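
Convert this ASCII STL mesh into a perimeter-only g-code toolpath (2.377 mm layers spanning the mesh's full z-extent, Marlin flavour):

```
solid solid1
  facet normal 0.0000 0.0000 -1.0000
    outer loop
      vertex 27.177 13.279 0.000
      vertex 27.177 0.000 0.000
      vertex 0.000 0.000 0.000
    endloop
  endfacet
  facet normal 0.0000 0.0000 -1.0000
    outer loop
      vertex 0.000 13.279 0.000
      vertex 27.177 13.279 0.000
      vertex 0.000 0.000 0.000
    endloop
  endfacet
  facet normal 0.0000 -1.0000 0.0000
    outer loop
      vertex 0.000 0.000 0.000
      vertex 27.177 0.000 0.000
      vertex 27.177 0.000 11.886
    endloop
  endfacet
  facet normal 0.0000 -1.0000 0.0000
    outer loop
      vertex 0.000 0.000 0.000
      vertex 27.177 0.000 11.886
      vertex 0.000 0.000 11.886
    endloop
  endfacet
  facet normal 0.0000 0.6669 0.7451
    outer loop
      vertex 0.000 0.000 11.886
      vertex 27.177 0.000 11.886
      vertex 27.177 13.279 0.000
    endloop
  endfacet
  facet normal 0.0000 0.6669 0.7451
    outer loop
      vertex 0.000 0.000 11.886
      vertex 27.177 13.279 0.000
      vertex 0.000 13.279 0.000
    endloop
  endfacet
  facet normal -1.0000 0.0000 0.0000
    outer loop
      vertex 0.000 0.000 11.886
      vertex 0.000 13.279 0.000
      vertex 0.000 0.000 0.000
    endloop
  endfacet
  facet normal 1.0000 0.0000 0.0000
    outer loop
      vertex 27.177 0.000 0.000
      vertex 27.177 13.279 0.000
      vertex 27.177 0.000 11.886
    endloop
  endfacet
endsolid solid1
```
; perimeter-only toolpath
G21 ; units = mm
G90 ; absolute positioning
G28 ; home
; layer 1
G0 Z2.377
G0 X0.000 Y0.000
G1 X27.177 Y0.000
G1 X27.177 Y10.623
G1 X0.000 Y10.623
G1 X0.000 Y0.000
; layer 2
G0 Z4.754
G0 X0.000 Y0.000
G1 X27.177 Y0.000
G1 X27.177 Y7.967
G1 X0.000 Y7.967
G1 X0.000 Y0.000
; layer 3
G0 Z7.132
G0 X0.000 Y0.000
G1 X27.177 Y0.000
G1 X27.177 Y5.312
G1 X0.000 Y5.312
G1 X0.000 Y0.000
; layer 4
G0 Z9.509
G0 X0.000 Y0.000
G1 X27.177 Y0.000
G1 X27.177 Y2.656
G1 X0.000 Y2.656
G1 X0.000 Y0.000
M2 ; end

The solid is a wedge (ramp): 27.2 × 13.3 mm base, rising to 11.9 mm along the y=0 edge and sloping linearly to z=0 at y=13.3. Slicing at Δz = 2.377 mm — 5 equal slices spanning the solid's height, so layer i sits at z = i·h/5 — gives 4 non-empty perimeters. Each is a 4-segment closed polygon; G0 lifts to the layer z and rapids to the start vertex, then G1 traces the edges. The cross-section shrinks linearly with z (the slice at the apex is degenerate and omitted).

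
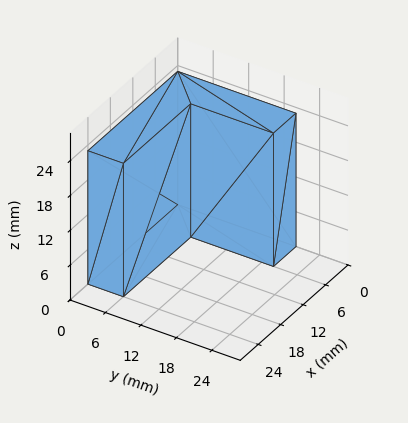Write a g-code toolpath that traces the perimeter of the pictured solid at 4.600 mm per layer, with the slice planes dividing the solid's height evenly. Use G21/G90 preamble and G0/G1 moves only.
Reading the render: the shape is an L-shaped prism: outer 24 × 20 mm, arm thicknesses ≈ 6 mm (horizontal) and 6 mm (vertical), extruded 23 mm in z (dimensions read to the nearest mm from the axis ticks). For the g-code, the solid's height is divided into equal slices at the stated Δz and each level perimeter traced with G1 moves after a G0 lift.

; perimeter-only toolpath
G21 ; units = mm
G90 ; absolute positioning
G28 ; home
; layer 1
G0 Z4.600
G0 X0.000 Y0.000
G1 X24.000 Y0.000
G1 X24.000 Y6.000
G1 X6.000 Y6.000
G1 X6.000 Y20.000
G1 X0.000 Y20.000
G1 X0.000 Y0.000
; layer 2
G0 Z9.200
G0 X0.000 Y0.000
G1 X24.000 Y0.000
G1 X24.000 Y6.000
G1 X6.000 Y6.000
G1 X6.000 Y20.000
G1 X0.000 Y20.000
G1 X0.000 Y0.000
; layer 3
G0 Z13.800
G0 X0.000 Y0.000
G1 X24.000 Y0.000
G1 X24.000 Y6.000
G1 X6.000 Y6.000
G1 X6.000 Y20.000
G1 X0.000 Y20.000
G1 X0.000 Y0.000
; layer 4
G0 Z18.400
G0 X0.000 Y0.000
G1 X24.000 Y0.000
G1 X24.000 Y6.000
G1 X6.000 Y6.000
G1 X6.000 Y20.000
G1 X0.000 Y20.000
G1 X0.000 Y0.000
; layer 5
G0 Z23.000
G0 X0.000 Y0.000
G1 X24.000 Y0.000
G1 X24.000 Y6.000
G1 X6.000 Y6.000
G1 X6.000 Y20.000
G1 X0.000 Y20.000
G1 X0.000 Y0.000
M2 ; end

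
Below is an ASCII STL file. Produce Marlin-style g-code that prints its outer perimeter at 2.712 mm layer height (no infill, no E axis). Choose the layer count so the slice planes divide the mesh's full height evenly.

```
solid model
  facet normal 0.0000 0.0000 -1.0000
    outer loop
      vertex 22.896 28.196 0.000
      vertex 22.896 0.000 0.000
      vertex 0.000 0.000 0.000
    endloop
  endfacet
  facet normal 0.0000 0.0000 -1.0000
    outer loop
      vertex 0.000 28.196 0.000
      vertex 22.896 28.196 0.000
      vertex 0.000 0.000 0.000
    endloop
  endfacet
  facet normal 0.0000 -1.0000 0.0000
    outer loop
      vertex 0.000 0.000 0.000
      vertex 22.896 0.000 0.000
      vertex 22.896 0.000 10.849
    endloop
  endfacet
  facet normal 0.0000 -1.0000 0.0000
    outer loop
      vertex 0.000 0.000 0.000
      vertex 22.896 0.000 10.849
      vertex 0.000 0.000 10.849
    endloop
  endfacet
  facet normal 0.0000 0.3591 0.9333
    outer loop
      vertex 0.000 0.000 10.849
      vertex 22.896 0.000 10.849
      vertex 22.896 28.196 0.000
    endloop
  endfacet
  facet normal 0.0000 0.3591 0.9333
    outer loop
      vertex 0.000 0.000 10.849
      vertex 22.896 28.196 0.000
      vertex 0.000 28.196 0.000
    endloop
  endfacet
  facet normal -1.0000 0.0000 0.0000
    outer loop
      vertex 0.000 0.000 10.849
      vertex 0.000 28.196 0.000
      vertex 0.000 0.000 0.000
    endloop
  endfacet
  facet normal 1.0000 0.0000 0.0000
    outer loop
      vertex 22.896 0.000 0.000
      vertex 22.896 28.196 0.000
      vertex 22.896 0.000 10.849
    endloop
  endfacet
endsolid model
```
; perimeter-only toolpath
G21 ; units = mm
G90 ; absolute positioning
G28 ; home
; layer 1
G0 Z2.712
G0 X0.000 Y0.000
G1 X22.896 Y0.000
G1 X22.896 Y21.147
G1 X0.000 Y21.147
G1 X0.000 Y0.000
; layer 2
G0 Z5.425
G0 X0.000 Y0.000
G1 X22.896 Y0.000
G1 X22.896 Y14.098
G1 X0.000 Y14.098
G1 X0.000 Y0.000
; layer 3
G0 Z8.137
G0 X0.000 Y0.000
G1 X22.896 Y0.000
G1 X22.896 Y7.049
G1 X0.000 Y7.049
G1 X0.000 Y0.000
M2 ; end

The solid is a wedge (ramp): 22.9 × 28.2 mm base, rising to 10.8 mm along the y=0 edge and sloping linearly to z=0 at y=28.2. Slicing at Δz = 2.712 mm — 4 equal slices spanning the solid's height, so layer i sits at z = i·h/4 — gives 3 non-empty perimeters. Each is a 4-segment closed polygon; G0 lifts to the layer z and rapids to the start vertex, then G1 traces the edges. The cross-section shrinks linearly with z (the slice at the apex is degenerate and omitted).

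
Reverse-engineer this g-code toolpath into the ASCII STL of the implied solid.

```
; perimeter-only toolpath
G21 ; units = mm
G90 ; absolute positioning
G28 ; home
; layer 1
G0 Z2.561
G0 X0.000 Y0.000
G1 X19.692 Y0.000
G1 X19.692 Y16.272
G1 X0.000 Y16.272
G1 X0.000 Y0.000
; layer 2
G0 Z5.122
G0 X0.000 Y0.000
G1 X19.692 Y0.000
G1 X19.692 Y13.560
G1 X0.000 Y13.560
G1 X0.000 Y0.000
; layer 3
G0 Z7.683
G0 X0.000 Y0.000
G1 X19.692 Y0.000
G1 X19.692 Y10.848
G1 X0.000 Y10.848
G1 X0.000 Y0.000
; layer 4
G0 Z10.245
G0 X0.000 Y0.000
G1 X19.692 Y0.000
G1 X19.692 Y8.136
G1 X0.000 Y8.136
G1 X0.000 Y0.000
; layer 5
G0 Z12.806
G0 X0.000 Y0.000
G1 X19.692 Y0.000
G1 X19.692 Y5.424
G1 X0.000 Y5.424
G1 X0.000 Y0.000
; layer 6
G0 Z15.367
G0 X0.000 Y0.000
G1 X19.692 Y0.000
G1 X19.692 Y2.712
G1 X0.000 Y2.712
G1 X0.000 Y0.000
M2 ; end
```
solid part
  facet normal 0.0000 0.0000 -1.0000
    outer loop
      vertex 19.692 18.984 0.000
      vertex 19.692 0.000 0.000
      vertex 0.000 0.000 0.000
    endloop
  endfacet
  facet normal 0.0000 0.0000 -1.0000
    outer loop
      vertex 0.000 18.984 0.000
      vertex 19.692 18.984 0.000
      vertex 0.000 0.000 0.000
    endloop
  endfacet
  facet normal 0.0000 -1.0000 0.0000
    outer loop
      vertex 0.000 0.000 0.000
      vertex 19.692 0.000 0.000
      vertex 19.692 0.000 17.928
    endloop
  endfacet
  facet normal 0.0000 -1.0000 0.0000
    outer loop
      vertex 0.000 0.000 0.000
      vertex 19.692 0.000 17.928
      vertex 0.000 0.000 17.928
    endloop
  endfacet
  facet normal 0.0000 0.6866 0.7270
    outer loop
      vertex 0.000 0.000 17.928
      vertex 19.692 0.000 17.928
      vertex 19.692 18.984 0.000
    endloop
  endfacet
  facet normal 0.0000 0.6866 0.7270
    outer loop
      vertex 0.000 0.000 17.928
      vertex 19.692 18.984 0.000
      vertex 0.000 18.984 0.000
    endloop
  endfacet
  facet normal -1.0000 0.0000 0.0000
    outer loop
      vertex 0.000 0.000 17.928
      vertex 0.000 18.984 0.000
      vertex 0.000 0.000 0.000
    endloop
  endfacet
  facet normal 1.0000 0.0000 0.0000
    outer loop
      vertex 19.692 0.000 0.000
      vertex 19.692 18.984 0.000
      vertex 19.692 0.000 17.928
    endloop
  endfacet
endsolid part

The G0 Z moves step by Δz≈2.561 mm. The G1 loops shrink linearly with z, so the solid tapers from its base footprint up to z≈17.9. Closing with a flat bottom cap and the tapered top and triangulating gives 8 facets — a wedge (ramp): 19.7 × 19 mm base, rising to 17.9 mm along the y=0 edge and sloping linearly to z=0 at y=19.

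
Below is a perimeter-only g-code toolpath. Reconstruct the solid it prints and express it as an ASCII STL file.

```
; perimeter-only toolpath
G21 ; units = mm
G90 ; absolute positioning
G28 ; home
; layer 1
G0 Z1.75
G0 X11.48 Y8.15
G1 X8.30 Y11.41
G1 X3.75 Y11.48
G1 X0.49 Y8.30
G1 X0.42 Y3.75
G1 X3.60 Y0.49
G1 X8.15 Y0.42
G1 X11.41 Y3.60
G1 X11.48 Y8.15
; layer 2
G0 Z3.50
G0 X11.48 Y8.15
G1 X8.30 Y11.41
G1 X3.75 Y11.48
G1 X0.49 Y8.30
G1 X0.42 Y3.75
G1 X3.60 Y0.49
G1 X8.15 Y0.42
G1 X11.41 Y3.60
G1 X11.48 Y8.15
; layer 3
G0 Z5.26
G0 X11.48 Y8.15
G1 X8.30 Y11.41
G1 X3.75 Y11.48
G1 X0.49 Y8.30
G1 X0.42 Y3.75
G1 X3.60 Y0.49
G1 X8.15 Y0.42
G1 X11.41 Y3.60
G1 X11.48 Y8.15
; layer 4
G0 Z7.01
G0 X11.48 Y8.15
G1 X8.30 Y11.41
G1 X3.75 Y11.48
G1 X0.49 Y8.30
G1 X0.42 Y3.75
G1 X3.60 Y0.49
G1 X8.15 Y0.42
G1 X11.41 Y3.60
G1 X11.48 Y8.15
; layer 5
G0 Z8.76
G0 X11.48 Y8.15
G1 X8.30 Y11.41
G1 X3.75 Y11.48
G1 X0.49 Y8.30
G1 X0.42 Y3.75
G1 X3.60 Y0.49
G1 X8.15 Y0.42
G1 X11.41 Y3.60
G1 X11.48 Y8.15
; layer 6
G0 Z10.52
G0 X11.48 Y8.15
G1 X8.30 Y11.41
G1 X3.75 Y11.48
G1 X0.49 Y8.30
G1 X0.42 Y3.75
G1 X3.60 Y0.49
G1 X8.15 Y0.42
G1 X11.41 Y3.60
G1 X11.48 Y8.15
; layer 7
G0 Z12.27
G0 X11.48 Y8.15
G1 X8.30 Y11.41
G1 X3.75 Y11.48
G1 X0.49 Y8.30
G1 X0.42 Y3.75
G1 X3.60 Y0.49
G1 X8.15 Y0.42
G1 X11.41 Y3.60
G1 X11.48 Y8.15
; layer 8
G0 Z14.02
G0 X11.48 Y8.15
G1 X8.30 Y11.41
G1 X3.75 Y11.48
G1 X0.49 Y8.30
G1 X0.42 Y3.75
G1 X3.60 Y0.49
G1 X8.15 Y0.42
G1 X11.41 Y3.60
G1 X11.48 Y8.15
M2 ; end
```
solid part
  facet normal 0.0000 0.0000 -1.0000
    outer loop
      vertex 3.75 11.48 0.00
      vertex 8.30 11.41 0.00
      vertex 11.48 8.15 0.00
    endloop
  endfacet
  facet normal 0.0000 0.0000 -1.0000
    outer loop
      vertex 0.49 8.30 0.00
      vertex 3.75 11.48 0.00
      vertex 11.48 8.15 0.00
    endloop
  endfacet
  facet normal 0.0000 0.0000 -1.0000
    outer loop
      vertex 0.42 3.75 0.00
      vertex 0.49 8.30 0.00
      vertex 11.48 8.15 0.00
    endloop
  endfacet
  facet normal 0.0000 0.0000 -1.0000
    outer loop
      vertex 3.60 0.49 0.00
      vertex 0.42 3.75 0.00
      vertex 11.48 8.15 0.00
    endloop
  endfacet
  facet normal 0.0000 0.0000 -1.0000
    outer loop
      vertex 8.15 0.42 0.00
      vertex 3.60 0.49 0.00
      vertex 11.48 8.15 0.00
    endloop
  endfacet
  facet normal 0.0000 0.0000 -1.0000
    outer loop
      vertex 11.41 3.60 0.00
      vertex 8.15 0.42 0.00
      vertex 11.48 8.15 0.00
    endloop
  endfacet
  facet normal 0.0000 0.0000 1.0000
    outer loop
      vertex 11.48 8.15 14.02
      vertex 8.30 11.41 14.02
      vertex 3.75 11.48 14.02
    endloop
  endfacet
  facet normal 0.0000 0.0000 1.0000
    outer loop
      vertex 11.48 8.15 14.02
      vertex 3.75 11.48 14.02
      vertex 0.49 8.30 14.02
    endloop
  endfacet
  facet normal 0.0000 0.0000 1.0000
    outer loop
      vertex 11.48 8.15 14.02
      vertex 0.49 8.30 14.02
      vertex 0.42 3.75 14.02
    endloop
  endfacet
  facet normal 0.0000 0.0000 1.0000
    outer loop
      vertex 11.48 8.15 14.02
      vertex 0.42 3.75 14.02
      vertex 3.60 0.49 14.02
    endloop
  endfacet
  facet normal 0.0000 0.0000 1.0000
    outer loop
      vertex 11.48 8.15 14.02
      vertex 3.60 0.49 14.02
      vertex 8.15 0.42 14.02
    endloop
  endfacet
  facet normal 0.0000 0.0000 1.0000
    outer loop
      vertex 11.48 8.15 14.02
      vertex 8.15 0.42 14.02
      vertex 11.41 3.60 14.02
    endloop
  endfacet
  facet normal 0.7158 0.6983 0.0000
    outer loop
      vertex 11.48 8.15 0.00
      vertex 8.30 11.41 0.00
      vertex 8.30 11.41 14.02
    endloop
  endfacet
  facet normal 0.7158 0.6983 0.0000
    outer loop
      vertex 11.48 8.15 0.00
      vertex 8.30 11.41 14.02
      vertex 11.48 8.15 14.02
    endloop
  endfacet
  facet normal 0.0154 0.9999 0.0000
    outer loop
      vertex 8.30 11.41 0.00
      vertex 3.75 11.48 0.00
      vertex 3.75 11.48 14.02
    endloop
  endfacet
  facet normal 0.0154 0.9999 0.0000
    outer loop
      vertex 8.30 11.41 0.00
      vertex 3.75 11.48 14.02
      vertex 8.30 11.41 14.02
    endloop
  endfacet
  facet normal -0.6983 0.7158 0.0000
    outer loop
      vertex 3.75 11.48 0.00
      vertex 0.49 8.30 0.00
      vertex 0.49 8.30 14.02
    endloop
  endfacet
  facet normal -0.6983 0.7158 0.0000
    outer loop
      vertex 3.75 11.48 0.00
      vertex 0.49 8.30 14.02
      vertex 3.75 11.48 14.02
    endloop
  endfacet
  facet normal -0.9999 0.0154 0.0000
    outer loop
      vertex 0.49 8.30 0.00
      vertex 0.42 3.75 0.00
      vertex 0.42 3.75 14.02
    endloop
  endfacet
  facet normal -0.9999 0.0154 0.0000
    outer loop
      vertex 0.49 8.30 0.00
      vertex 0.42 3.75 14.02
      vertex 0.49 8.30 14.02
    endloop
  endfacet
  facet normal -0.7158 -0.6983 0.0000
    outer loop
      vertex 0.42 3.75 0.00
      vertex 3.60 0.49 0.00
      vertex 3.60 0.49 14.02
    endloop
  endfacet
  facet normal -0.7158 -0.6983 0.0000
    outer loop
      vertex 0.42 3.75 0.00
      vertex 3.60 0.49 14.02
      vertex 0.42 3.75 14.02
    endloop
  endfacet
  facet normal -0.0154 -0.9999 0.0000
    outer loop
      vertex 3.60 0.49 0.00
      vertex 8.15 0.42 0.00
      vertex 8.15 0.42 14.02
    endloop
  endfacet
  facet normal -0.0154 -0.9999 0.0000
    outer loop
      vertex 3.60 0.49 0.00
      vertex 8.15 0.42 14.02
      vertex 3.60 0.49 14.02
    endloop
  endfacet
  facet normal 0.6983 -0.7158 0.0000
    outer loop
      vertex 8.15 0.42 0.00
      vertex 11.41 3.60 0.00
      vertex 11.41 3.60 14.02
    endloop
  endfacet
  facet normal 0.6983 -0.7158 0.0000
    outer loop
      vertex 8.15 0.42 0.00
      vertex 11.41 3.60 14.02
      vertex 8.15 0.42 14.02
    endloop
  endfacet
  facet normal 0.9999 -0.0154 0.0000
    outer loop
      vertex 11.41 3.60 0.00
      vertex 11.48 8.15 0.00
      vertex 11.48 8.15 14.02
    endloop
  endfacet
  facet normal 0.9999 -0.0154 0.0000
    outer loop
      vertex 11.41 3.60 0.00
      vertex 11.48 8.15 14.02
      vertex 11.41 3.60 14.02
    endloop
  endfacet
endsolid part

The G0 Z moves step by Δz≈1.75 mm. Every layer's G1 loop is the same polygon, so the solid is a straight extrusion of it from z=0 to z≈14. Closing with flat bottom and top caps and triangulating gives 28 facets — a regular 8-sided prism (a cylinder approximated with 8 flat sides), circumscribed radius ≈ 5.95 mm, height ≈ 14 mm.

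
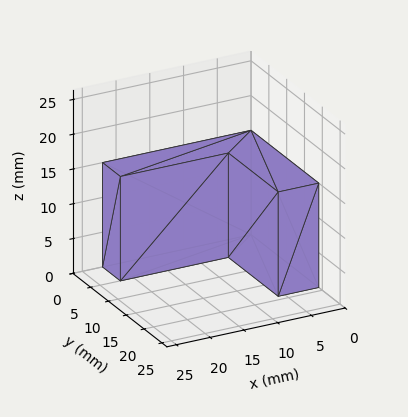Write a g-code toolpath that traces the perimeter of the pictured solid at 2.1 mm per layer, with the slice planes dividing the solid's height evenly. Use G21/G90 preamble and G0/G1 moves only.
Reading the render: the shape is an L-shaped prism: outer 22 × 19 mm, arm thicknesses ≈ 5 mm (horizontal) and 6 mm (vertical), extruded 15 mm in z (dimensions read to the nearest mm from the axis ticks). For the g-code, the solid's height is divided into equal slices at the stated Δz and each level perimeter traced with G1 moves after a G0 lift.

; perimeter-only toolpath
G21 ; units = mm
G90 ; absolute positioning
G28 ; home
; layer 1
G0 Z2.1
G0 X0.0 Y0.0
G1 X22.0 Y0.0
G1 X22.0 Y5.0
G1 X6.0 Y5.0
G1 X6.0 Y19.0
G1 X0.0 Y19.0
G1 X0.0 Y0.0
; layer 2
G0 Z4.3
G0 X0.0 Y0.0
G1 X22.0 Y0.0
G1 X22.0 Y5.0
G1 X6.0 Y5.0
G1 X6.0 Y19.0
G1 X0.0 Y19.0
G1 X0.0 Y0.0
; layer 3
G0 Z6.4
G0 X0.0 Y0.0
G1 X22.0 Y0.0
G1 X22.0 Y5.0
G1 X6.0 Y5.0
G1 X6.0 Y19.0
G1 X0.0 Y19.0
G1 X0.0 Y0.0
; layer 4
G0 Z8.6
G0 X0.0 Y0.0
G1 X22.0 Y0.0
G1 X22.0 Y5.0
G1 X6.0 Y5.0
G1 X6.0 Y19.0
G1 X0.0 Y19.0
G1 X0.0 Y0.0
; layer 5
G0 Z10.7
G0 X0.0 Y0.0
G1 X22.0 Y0.0
G1 X22.0 Y5.0
G1 X6.0 Y5.0
G1 X6.0 Y19.0
G1 X0.0 Y19.0
G1 X0.0 Y0.0
; layer 6
G0 Z12.9
G0 X0.0 Y0.0
G1 X22.0 Y0.0
G1 X22.0 Y5.0
G1 X6.0 Y5.0
G1 X6.0 Y19.0
G1 X0.0 Y19.0
G1 X0.0 Y0.0
; layer 7
G0 Z15.0
G0 X0.0 Y0.0
G1 X22.0 Y0.0
G1 X22.0 Y5.0
G1 X6.0 Y5.0
G1 X6.0 Y19.0
G1 X0.0 Y19.0
G1 X0.0 Y0.0
M2 ; end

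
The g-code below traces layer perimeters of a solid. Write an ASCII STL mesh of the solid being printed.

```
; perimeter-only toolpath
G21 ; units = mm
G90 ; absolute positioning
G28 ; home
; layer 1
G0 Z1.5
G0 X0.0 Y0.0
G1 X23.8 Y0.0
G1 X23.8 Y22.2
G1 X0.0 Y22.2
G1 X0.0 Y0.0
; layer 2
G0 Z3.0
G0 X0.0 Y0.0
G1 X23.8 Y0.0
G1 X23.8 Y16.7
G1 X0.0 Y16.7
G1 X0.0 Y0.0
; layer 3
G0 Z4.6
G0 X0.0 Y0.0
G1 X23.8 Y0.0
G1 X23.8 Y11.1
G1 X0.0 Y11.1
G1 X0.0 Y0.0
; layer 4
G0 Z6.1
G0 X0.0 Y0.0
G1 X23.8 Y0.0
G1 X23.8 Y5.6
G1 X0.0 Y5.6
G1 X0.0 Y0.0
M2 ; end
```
solid part
  facet normal 0.0000 0.0000 -1.0000
    outer loop
      vertex 23.8 27.8 0.0
      vertex 23.8 0.0 0.0
      vertex 0.0 0.0 0.0
    endloop
  endfacet
  facet normal 0.0000 0.0000 -1.0000
    outer loop
      vertex 0.0 27.8 0.0
      vertex 23.8 27.8 0.0
      vertex 0.0 0.0 0.0
    endloop
  endfacet
  facet normal 0.0000 -1.0000 0.0000
    outer loop
      vertex 0.0 0.0 0.0
      vertex 23.8 0.0 0.0
      vertex 23.8 0.0 7.6
    endloop
  endfacet
  facet normal 0.0000 -1.0000 0.0000
    outer loop
      vertex 0.0 0.0 0.0
      vertex 23.8 0.0 7.6
      vertex 0.0 0.0 7.6
    endloop
  endfacet
  facet normal 0.0000 0.2637 0.9646
    outer loop
      vertex 0.0 0.0 7.6
      vertex 23.8 0.0 7.6
      vertex 23.8 27.8 0.0
    endloop
  endfacet
  facet normal 0.0000 0.2637 0.9646
    outer loop
      vertex 0.0 0.0 7.6
      vertex 23.8 27.8 0.0
      vertex 0.0 27.8 0.0
    endloop
  endfacet
  facet normal -1.0000 0.0000 0.0000
    outer loop
      vertex 0.0 0.0 7.6
      vertex 0.0 27.8 0.0
      vertex 0.0 0.0 0.0
    endloop
  endfacet
  facet normal 1.0000 0.0000 0.0000
    outer loop
      vertex 23.8 0.0 0.0
      vertex 23.8 27.8 0.0
      vertex 23.8 0.0 7.6
    endloop
  endfacet
endsolid part

The G0 Z moves step by Δz≈1.5 mm. The G1 loops shrink linearly with z, so the solid tapers from its base footprint up to z≈7.6. Closing with a flat bottom cap and the tapered top and triangulating gives 8 facets — a wedge (ramp): 23.8 × 27.8 mm base, rising to 7.6 mm along the y=0 edge and sloping linearly to z=0 at y=27.8.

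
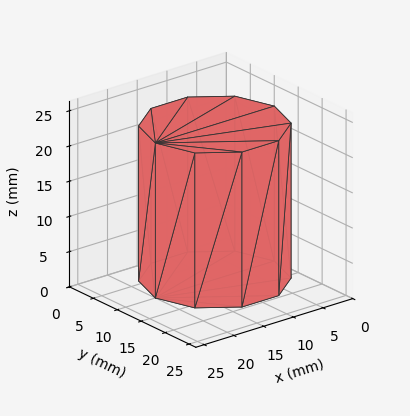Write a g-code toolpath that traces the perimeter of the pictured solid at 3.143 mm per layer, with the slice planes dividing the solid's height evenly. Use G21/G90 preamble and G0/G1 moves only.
Reading the render: the shape is a regular 10-sided prism (a cylinder approximated with 10 flat sides), circumscribed radius ≈ 10 mm, height ≈ 22 mm (dimensions read to the nearest mm from the axis ticks). For the g-code, the solid's height is divided into equal slices at the stated Δz and each level perimeter traced with G1 moves after a G0 lift.

; perimeter-only toolpath
G21 ; units = mm
G90 ; absolute positioning
G28 ; home
; layer 1
G0 Z3.143
G0 X20.000 Y10.000
G1 X18.090 Y15.878
G1 X13.090 Y19.511
G1 X6.910 Y19.511
G1 X1.910 Y15.878
G1 X0.000 Y10.000
G1 X1.910 Y4.122
G1 X6.910 Y0.489
G1 X13.090 Y0.489
G1 X18.090 Y4.122
G1 X20.000 Y10.000
; layer 2
G0 Z6.286
G0 X20.000 Y10.000
G1 X18.090 Y15.878
G1 X13.090 Y19.511
G1 X6.910 Y19.511
G1 X1.910 Y15.878
G1 X0.000 Y10.000
G1 X1.910 Y4.122
G1 X6.910 Y0.489
G1 X13.090 Y0.489
G1 X18.090 Y4.122
G1 X20.000 Y10.000
; layer 3
G0 Z9.429
G0 X20.000 Y10.000
G1 X18.090 Y15.878
G1 X13.090 Y19.511
G1 X6.910 Y19.511
G1 X1.910 Y15.878
G1 X0.000 Y10.000
G1 X1.910 Y4.122
G1 X6.910 Y0.489
G1 X13.090 Y0.489
G1 X18.090 Y4.122
G1 X20.000 Y10.000
; layer 4
G0 Z12.571
G0 X20.000 Y10.000
G1 X18.090 Y15.878
G1 X13.090 Y19.511
G1 X6.910 Y19.511
G1 X1.910 Y15.878
G1 X0.000 Y10.000
G1 X1.910 Y4.122
G1 X6.910 Y0.489
G1 X13.090 Y0.489
G1 X18.090 Y4.122
G1 X20.000 Y10.000
; layer 5
G0 Z15.714
G0 X20.000 Y10.000
G1 X18.090 Y15.878
G1 X13.090 Y19.511
G1 X6.910 Y19.511
G1 X1.910 Y15.878
G1 X0.000 Y10.000
G1 X1.910 Y4.122
G1 X6.910 Y0.489
G1 X13.090 Y0.489
G1 X18.090 Y4.122
G1 X20.000 Y10.000
; layer 6
G0 Z18.857
G0 X20.000 Y10.000
G1 X18.090 Y15.878
G1 X13.090 Y19.511
G1 X6.910 Y19.511
G1 X1.910 Y15.878
G1 X0.000 Y10.000
G1 X1.910 Y4.122
G1 X6.910 Y0.489
G1 X13.090 Y0.489
G1 X18.090 Y4.122
G1 X20.000 Y10.000
; layer 7
G0 Z22.000
G0 X20.000 Y10.000
G1 X18.090 Y15.878
G1 X13.090 Y19.511
G1 X6.910 Y19.511
G1 X1.910 Y15.878
G1 X0.000 Y10.000
G1 X1.910 Y4.122
G1 X6.910 Y0.489
G1 X13.090 Y0.489
G1 X18.090 Y4.122
G1 X20.000 Y10.000
M2 ; end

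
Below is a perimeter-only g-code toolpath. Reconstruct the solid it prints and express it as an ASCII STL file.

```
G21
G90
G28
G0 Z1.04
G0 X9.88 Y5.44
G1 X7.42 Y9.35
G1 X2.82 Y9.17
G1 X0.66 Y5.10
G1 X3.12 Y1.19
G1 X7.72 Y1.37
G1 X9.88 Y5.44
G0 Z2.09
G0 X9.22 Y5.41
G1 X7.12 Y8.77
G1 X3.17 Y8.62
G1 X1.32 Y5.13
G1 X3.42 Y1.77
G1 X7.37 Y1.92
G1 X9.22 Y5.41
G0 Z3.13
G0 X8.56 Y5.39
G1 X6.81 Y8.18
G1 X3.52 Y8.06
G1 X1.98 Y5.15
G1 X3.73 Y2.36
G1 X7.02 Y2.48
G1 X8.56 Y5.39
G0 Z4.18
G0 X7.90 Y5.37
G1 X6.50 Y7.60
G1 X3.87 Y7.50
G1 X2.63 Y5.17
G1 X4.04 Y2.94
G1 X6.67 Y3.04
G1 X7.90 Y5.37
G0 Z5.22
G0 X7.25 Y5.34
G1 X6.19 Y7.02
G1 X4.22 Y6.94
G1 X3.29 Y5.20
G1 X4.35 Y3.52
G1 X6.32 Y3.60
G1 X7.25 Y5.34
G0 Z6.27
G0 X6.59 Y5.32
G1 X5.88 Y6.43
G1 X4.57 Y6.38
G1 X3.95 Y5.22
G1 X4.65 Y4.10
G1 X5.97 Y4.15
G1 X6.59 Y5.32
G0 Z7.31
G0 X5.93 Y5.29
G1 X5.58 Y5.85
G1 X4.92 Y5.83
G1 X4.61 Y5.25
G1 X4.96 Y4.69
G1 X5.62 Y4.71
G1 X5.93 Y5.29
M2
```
solid part
  facet normal 0.0000 0.0000 -1.0000
    outer loop
      vertex 2.47 9.73 0.00
      vertex 7.73 9.93 0.00
      vertex 10.54 5.46 0.00
    endloop
  endfacet
  facet normal 0.0000 0.0000 -1.0000
    outer loop
      vertex 0.00 5.08 0.00
      vertex 2.47 9.73 0.00
      vertex 10.54 5.46 0.00
    endloop
  endfacet
  facet normal 0.0000 0.0000 -1.0000
    outer loop
      vertex 2.81 0.61 0.00
      vertex 0.00 5.08 0.00
      vertex 10.54 5.46 0.00
    endloop
  endfacet
  facet normal 0.0000 0.0000 -1.0000
    outer loop
      vertex 8.07 0.81 0.00
      vertex 2.81 0.61 0.00
      vertex 10.54 5.46 0.00
    endloop
  endfacet
  facet normal 0.7431 0.4672 0.4791
    outer loop
      vertex 10.54 5.46 0.00
      vertex 7.73 9.93 0.00
      vertex 5.27 5.27 8.36
    endloop
  endfacet
  facet normal -0.0334 0.8771 0.4791
    outer loop
      vertex 7.73 9.93 0.00
      vertex 2.47 9.73 0.00
      vertex 5.27 5.27 8.36
    endloop
  endfacet
  facet normal -0.7751 0.4117 0.4793
    outer loop
      vertex 2.47 9.73 0.00
      vertex 0.00 5.08 0.00
      vertex 5.27 5.27 8.36
    endloop
  endfacet
  facet normal -0.7431 -0.4672 0.4791
    outer loop
      vertex 0.00 5.08 0.00
      vertex 2.81 0.61 0.00
      vertex 5.27 5.27 8.36
    endloop
  endfacet
  facet normal 0.0334 -0.8771 0.4791
    outer loop
      vertex 2.81 0.61 0.00
      vertex 8.07 0.81 0.00
      vertex 5.27 5.27 8.36
    endloop
  endfacet
  facet normal 0.7751 -0.4117 0.4793
    outer loop
      vertex 8.07 0.81 0.00
      vertex 10.54 5.46 0.00
      vertex 5.27 5.27 8.36
    endloop
  endfacet
endsolid part

The G0 Z moves step by Δz≈1.04 mm. The G1 loops shrink linearly with z, so the solid tapers from its base footprint up to z≈8.36. Closing with a flat bottom cap and the tapered top and triangulating gives 10 facets — a regular 6-sided pyramid, base circumscribed radius ≈ 5.27 mm, apex at z ≈ 8.36 mm.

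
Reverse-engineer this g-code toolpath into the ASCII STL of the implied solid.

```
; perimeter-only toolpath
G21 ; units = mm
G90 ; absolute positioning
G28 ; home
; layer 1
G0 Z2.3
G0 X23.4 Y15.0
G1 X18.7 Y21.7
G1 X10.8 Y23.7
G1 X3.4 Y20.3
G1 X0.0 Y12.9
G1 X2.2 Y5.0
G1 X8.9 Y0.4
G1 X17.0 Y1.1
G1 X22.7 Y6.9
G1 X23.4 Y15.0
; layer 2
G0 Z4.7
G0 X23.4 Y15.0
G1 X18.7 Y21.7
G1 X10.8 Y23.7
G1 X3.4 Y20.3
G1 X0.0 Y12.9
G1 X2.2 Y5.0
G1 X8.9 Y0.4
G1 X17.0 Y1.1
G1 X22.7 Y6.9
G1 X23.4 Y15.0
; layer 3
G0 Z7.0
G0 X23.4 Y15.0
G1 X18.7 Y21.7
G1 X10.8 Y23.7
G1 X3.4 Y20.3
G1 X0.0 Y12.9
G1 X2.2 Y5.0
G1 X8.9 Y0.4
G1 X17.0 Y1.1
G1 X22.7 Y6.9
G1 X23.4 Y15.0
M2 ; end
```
solid part
  facet normal 0.0000 0.0000 -1.0000
    outer loop
      vertex 10.8 23.7 0.0
      vertex 18.7 21.7 0.0
      vertex 23.4 15.0 0.0
    endloop
  endfacet
  facet normal 0.0000 0.0000 -1.0000
    outer loop
      vertex 3.4 20.3 0.0
      vertex 10.8 23.7 0.0
      vertex 23.4 15.0 0.0
    endloop
  endfacet
  facet normal 0.0000 0.0000 -1.0000
    outer loop
      vertex 0.0 12.9 0.0
      vertex 3.4 20.3 0.0
      vertex 23.4 15.0 0.0
    endloop
  endfacet
  facet normal 0.0000 0.0000 -1.0000
    outer loop
      vertex 2.2 5.0 0.0
      vertex 0.0 12.9 0.0
      vertex 23.4 15.0 0.0
    endloop
  endfacet
  facet normal 0.0000 0.0000 -1.0000
    outer loop
      vertex 8.9 0.4 0.0
      vertex 2.2 5.0 0.0
      vertex 23.4 15.0 0.0
    endloop
  endfacet
  facet normal 0.0000 0.0000 -1.0000
    outer loop
      vertex 17.0 1.1 0.0
      vertex 8.9 0.4 0.0
      vertex 23.4 15.0 0.0
    endloop
  endfacet
  facet normal 0.0000 0.0000 -1.0000
    outer loop
      vertex 22.7 6.9 0.0
      vertex 17.0 1.1 0.0
      vertex 23.4 15.0 0.0
    endloop
  endfacet
  facet normal 0.0000 0.0000 1.0000
    outer loop
      vertex 23.4 15.0 7.0
      vertex 18.7 21.7 7.0
      vertex 10.8 23.7 7.0
    endloop
  endfacet
  facet normal 0.0000 0.0000 1.0000
    outer loop
      vertex 23.4 15.0 7.0
      vertex 10.8 23.7 7.0
      vertex 3.4 20.3 7.0
    endloop
  endfacet
  facet normal 0.0000 0.0000 1.0000
    outer loop
      vertex 23.4 15.0 7.0
      vertex 3.4 20.3 7.0
      vertex 0.0 12.9 7.0
    endloop
  endfacet
  facet normal 0.0000 0.0000 1.0000
    outer loop
      vertex 23.4 15.0 7.0
      vertex 0.0 12.9 7.0
      vertex 2.2 5.0 7.0
    endloop
  endfacet
  facet normal 0.0000 0.0000 1.0000
    outer loop
      vertex 23.4 15.0 7.0
      vertex 2.2 5.0 7.0
      vertex 8.9 0.4 7.0
    endloop
  endfacet
  facet normal 0.0000 0.0000 1.0000
    outer loop
      vertex 23.4 15.0 7.0
      vertex 8.9 0.4 7.0
      vertex 17.0 1.1 7.0
    endloop
  endfacet
  facet normal 0.0000 0.0000 1.0000
    outer loop
      vertex 23.4 15.0 7.0
      vertex 17.0 1.1 7.0
      vertex 22.7 6.9 7.0
    endloop
  endfacet
  facet normal 0.8187 0.5743 0.0000
    outer loop
      vertex 23.4 15.0 0.0
      vertex 18.7 21.7 0.0
      vertex 18.7 21.7 7.0
    endloop
  endfacet
  facet normal 0.8187 0.5743 0.0000
    outer loop
      vertex 23.4 15.0 0.0
      vertex 18.7 21.7 7.0
      vertex 23.4 15.0 7.0
    endloop
  endfacet
  facet normal 0.2454 0.9694 0.0000
    outer loop
      vertex 18.7 21.7 0.0
      vertex 10.8 23.7 0.0
      vertex 10.8 23.7 7.0
    endloop
  endfacet
  facet normal 0.2454 0.9694 0.0000
    outer loop
      vertex 18.7 21.7 0.0
      vertex 10.8 23.7 7.0
      vertex 18.7 21.7 7.0
    endloop
  endfacet
  facet normal -0.4175 0.9087 0.0000
    outer loop
      vertex 10.8 23.7 0.0
      vertex 3.4 20.3 0.0
      vertex 3.4 20.3 7.0
    endloop
  endfacet
  facet normal -0.4175 0.9087 0.0000
    outer loop
      vertex 10.8 23.7 0.0
      vertex 3.4 20.3 7.0
      vertex 10.8 23.7 7.0
    endloop
  endfacet
  facet normal -0.9087 0.4175 0.0000
    outer loop
      vertex 3.4 20.3 0.0
      vertex 0.0 12.9 0.0
      vertex 0.0 12.9 7.0
    endloop
  endfacet
  facet normal -0.9087 0.4175 0.0000
    outer loop
      vertex 3.4 20.3 0.0
      vertex 0.0 12.9 7.0
      vertex 3.4 20.3 7.0
    endloop
  endfacet
  facet normal -0.9633 -0.2683 0.0000
    outer loop
      vertex 0.0 12.9 0.0
      vertex 2.2 5.0 0.0
      vertex 2.2 5.0 7.0
    endloop
  endfacet
  facet normal -0.9633 -0.2683 0.0000
    outer loop
      vertex 0.0 12.9 0.0
      vertex 2.2 5.0 7.0
      vertex 0.0 12.9 7.0
    endloop
  endfacet
  facet normal -0.5660 -0.8244 0.0000
    outer loop
      vertex 2.2 5.0 0.0
      vertex 8.9 0.4 0.0
      vertex 8.9 0.4 7.0
    endloop
  endfacet
  facet normal -0.5660 -0.8244 0.0000
    outer loop
      vertex 2.2 5.0 0.0
      vertex 8.9 0.4 7.0
      vertex 2.2 5.0 7.0
    endloop
  endfacet
  facet normal 0.0861 -0.9963 0.0000
    outer loop
      vertex 8.9 0.4 0.0
      vertex 17.0 1.1 0.0
      vertex 17.0 1.1 7.0
    endloop
  endfacet
  facet normal 0.0861 -0.9963 0.0000
    outer loop
      vertex 8.9 0.4 0.0
      vertex 17.0 1.1 7.0
      vertex 8.9 0.4 7.0
    endloop
  endfacet
  facet normal 0.7132 -0.7009 0.0000
    outer loop
      vertex 17.0 1.1 0.0
      vertex 22.7 6.9 0.0
      vertex 22.7 6.9 7.0
    endloop
  endfacet
  facet normal 0.7132 -0.7009 0.0000
    outer loop
      vertex 17.0 1.1 0.0
      vertex 22.7 6.9 7.0
      vertex 17.0 1.1 7.0
    endloop
  endfacet
  facet normal 0.9963 -0.0861 0.0000
    outer loop
      vertex 22.7 6.9 0.0
      vertex 23.4 15.0 0.0
      vertex 23.4 15.0 7.0
    endloop
  endfacet
  facet normal 0.9963 -0.0861 0.0000
    outer loop
      vertex 22.7 6.9 0.0
      vertex 23.4 15.0 7.0
      vertex 22.7 6.9 7.0
    endloop
  endfacet
endsolid part

The G0 Z moves step by Δz≈2.3 mm. Every layer's G1 loop is the same polygon, so the solid is a straight extrusion of it from z=0 to z≈7. Closing with flat bottom and top caps and triangulating gives 32 facets — a regular 9-sided prism (a cylinder approximated with 9 flat sides), circumscribed radius ≈ 11.9 mm, height ≈ 7 mm.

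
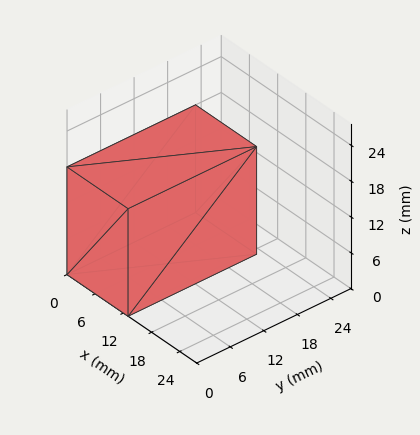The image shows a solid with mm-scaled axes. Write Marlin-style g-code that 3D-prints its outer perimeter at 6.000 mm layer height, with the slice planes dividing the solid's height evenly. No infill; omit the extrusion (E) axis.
Reading the render: the shape is a rectangular box, roughly 13 × 23 mm footprint and 18 mm tall (dimensions read to the nearest mm from the axis ticks). For the g-code, the solid's height is divided into equal slices at the stated Δz and each level perimeter traced with G1 moves after a G0 lift.

; perimeter-only toolpath
G21 ; units = mm
G90 ; absolute positioning
G28 ; home
; layer 1
G0 Z6.000
G0 X0.000 Y0.000
G1 X13.000 Y0.000
G1 X13.000 Y23.000
G1 X0.000 Y23.000
G1 X0.000 Y0.000
; layer 2
G0 Z12.000
G0 X0.000 Y0.000
G1 X13.000 Y0.000
G1 X13.000 Y23.000
G1 X0.000 Y23.000
G1 X0.000 Y0.000
; layer 3
G0 Z18.000
G0 X0.000 Y0.000
G1 X13.000 Y0.000
G1 X13.000 Y23.000
G1 X0.000 Y23.000
G1 X0.000 Y0.000
M2 ; end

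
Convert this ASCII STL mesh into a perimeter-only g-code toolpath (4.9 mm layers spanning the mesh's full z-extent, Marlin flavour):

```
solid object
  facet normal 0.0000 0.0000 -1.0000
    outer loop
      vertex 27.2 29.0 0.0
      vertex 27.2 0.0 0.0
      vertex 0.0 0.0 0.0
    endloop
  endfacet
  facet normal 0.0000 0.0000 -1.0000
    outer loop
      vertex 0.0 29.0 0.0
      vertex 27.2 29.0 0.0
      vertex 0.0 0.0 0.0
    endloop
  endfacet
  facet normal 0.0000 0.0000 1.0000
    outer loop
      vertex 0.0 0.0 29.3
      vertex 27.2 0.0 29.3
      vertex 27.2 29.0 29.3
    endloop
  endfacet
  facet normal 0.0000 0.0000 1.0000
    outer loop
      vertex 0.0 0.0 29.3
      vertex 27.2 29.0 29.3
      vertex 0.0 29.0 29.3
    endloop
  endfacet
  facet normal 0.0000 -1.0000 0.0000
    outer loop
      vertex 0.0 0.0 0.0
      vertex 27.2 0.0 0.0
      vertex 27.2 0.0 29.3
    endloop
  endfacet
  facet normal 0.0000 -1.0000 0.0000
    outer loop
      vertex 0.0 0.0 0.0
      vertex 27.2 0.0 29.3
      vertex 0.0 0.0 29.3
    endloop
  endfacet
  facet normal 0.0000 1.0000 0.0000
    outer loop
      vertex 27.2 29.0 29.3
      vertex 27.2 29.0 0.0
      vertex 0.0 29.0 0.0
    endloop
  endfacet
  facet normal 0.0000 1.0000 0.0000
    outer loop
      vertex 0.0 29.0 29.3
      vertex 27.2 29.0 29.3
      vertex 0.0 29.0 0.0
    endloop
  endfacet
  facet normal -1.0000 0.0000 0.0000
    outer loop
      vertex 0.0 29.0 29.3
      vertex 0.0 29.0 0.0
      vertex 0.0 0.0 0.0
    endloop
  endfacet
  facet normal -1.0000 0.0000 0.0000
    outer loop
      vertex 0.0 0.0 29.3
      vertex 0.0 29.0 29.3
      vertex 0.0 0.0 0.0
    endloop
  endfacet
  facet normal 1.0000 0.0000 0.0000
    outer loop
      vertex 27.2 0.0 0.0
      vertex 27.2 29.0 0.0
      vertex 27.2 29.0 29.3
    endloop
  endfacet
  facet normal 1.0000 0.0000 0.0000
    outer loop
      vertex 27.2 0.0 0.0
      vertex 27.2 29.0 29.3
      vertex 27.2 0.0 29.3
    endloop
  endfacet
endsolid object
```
; perimeter-only toolpath
G21 ; units = mm
G90 ; absolute positioning
G28 ; home
; layer 1
G0 Z4.9
G0 X0.0 Y0.0
G1 X27.2 Y0.0
G1 X27.2 Y29.0
G1 X0.0 Y29.0
G1 X0.0 Y0.0
; layer 2
G0 Z9.8
G0 X0.0 Y0.0
G1 X27.2 Y0.0
G1 X27.2 Y29.0
G1 X0.0 Y29.0
G1 X0.0 Y0.0
; layer 3
G0 Z14.7
G0 X0.0 Y0.0
G1 X27.2 Y0.0
G1 X27.2 Y29.0
G1 X0.0 Y29.0
G1 X0.0 Y0.0
; layer 4
G0 Z19.5
G0 X0.0 Y0.0
G1 X27.2 Y0.0
G1 X27.2 Y29.0
G1 X0.0 Y29.0
G1 X0.0 Y0.0
; layer 5
G0 Z24.4
G0 X0.0 Y0.0
G1 X27.2 Y0.0
G1 X27.2 Y29.0
G1 X0.0 Y29.0
G1 X0.0 Y0.0
; layer 6
G0 Z29.3
G0 X0.0 Y0.0
G1 X27.2 Y0.0
G1 X27.2 Y29.0
G1 X0.0 Y29.0
G1 X0.0 Y0.0
M2 ; end

The solid is a rectangular box, roughly 27.2 × 29 mm footprint and 29.3 mm tall. Slicing at Δz = 4.9 mm — 6 equal slices spanning the solid's height, so layer i sits at z = i·h/6 — gives 6 non-empty perimeters. Each is a 4-segment closed polygon; G0 lifts to the layer z and rapids to the start vertex, then G1 traces the edges.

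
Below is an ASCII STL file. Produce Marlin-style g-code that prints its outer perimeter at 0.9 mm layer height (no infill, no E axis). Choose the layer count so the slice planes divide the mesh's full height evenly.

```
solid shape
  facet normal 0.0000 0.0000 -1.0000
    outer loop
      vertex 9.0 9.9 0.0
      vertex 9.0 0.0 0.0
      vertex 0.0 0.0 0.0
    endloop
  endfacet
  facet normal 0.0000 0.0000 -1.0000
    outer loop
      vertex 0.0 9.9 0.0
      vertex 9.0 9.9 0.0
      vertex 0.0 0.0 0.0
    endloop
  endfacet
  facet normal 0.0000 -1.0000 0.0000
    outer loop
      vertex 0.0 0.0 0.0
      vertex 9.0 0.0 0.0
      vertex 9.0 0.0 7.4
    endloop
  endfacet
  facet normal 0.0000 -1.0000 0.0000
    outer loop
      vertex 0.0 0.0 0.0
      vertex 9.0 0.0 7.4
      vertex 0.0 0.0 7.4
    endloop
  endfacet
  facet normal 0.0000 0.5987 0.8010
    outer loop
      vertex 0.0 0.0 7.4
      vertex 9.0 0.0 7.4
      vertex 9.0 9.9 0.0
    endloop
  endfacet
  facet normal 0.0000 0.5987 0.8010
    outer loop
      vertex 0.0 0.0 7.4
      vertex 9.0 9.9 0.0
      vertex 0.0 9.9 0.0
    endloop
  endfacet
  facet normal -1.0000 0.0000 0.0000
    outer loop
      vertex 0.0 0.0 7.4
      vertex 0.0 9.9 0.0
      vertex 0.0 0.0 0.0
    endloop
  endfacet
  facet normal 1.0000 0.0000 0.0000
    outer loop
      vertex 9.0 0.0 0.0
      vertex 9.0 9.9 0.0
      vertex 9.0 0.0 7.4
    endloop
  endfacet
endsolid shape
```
; perimeter-only toolpath
G21 ; units = mm
G90 ; absolute positioning
G28 ; home
; layer 1
G0 Z0.9
G0 X0.0 Y0.0
G1 X9.0 Y0.0
G1 X9.0 Y8.7
G1 X0.0 Y8.7
G1 X0.0 Y0.0
; layer 2
G0 Z1.9
G0 X0.0 Y0.0
G1 X9.0 Y0.0
G1 X9.0 Y7.4
G1 X0.0 Y7.4
G1 X0.0 Y0.0
; layer 3
G0 Z2.8
G0 X0.0 Y0.0
G1 X9.0 Y0.0
G1 X9.0 Y6.2
G1 X0.0 Y6.2
G1 X0.0 Y0.0
; layer 4
G0 Z3.7
G0 X0.0 Y0.0
G1 X9.0 Y0.0
G1 X9.0 Y5.0
G1 X0.0 Y5.0
G1 X0.0 Y0.0
; layer 5
G0 Z4.6
G0 X0.0 Y0.0
G1 X9.0 Y0.0
G1 X9.0 Y3.7
G1 X0.0 Y3.7
G1 X0.0 Y0.0
; layer 6
G0 Z5.6
G0 X0.0 Y0.0
G1 X9.0 Y0.0
G1 X9.0 Y2.5
G1 X0.0 Y2.5
G1 X0.0 Y0.0
; layer 7
G0 Z6.5
G0 X0.0 Y0.0
G1 X9.0 Y0.0
G1 X9.0 Y1.2
G1 X0.0 Y1.2
G1 X0.0 Y0.0
M2 ; end

The solid is a wedge (ramp): 9 × 9.9 mm base, rising to 7.4 mm along the y=0 edge and sloping linearly to z=0 at y=9.9. Slicing at Δz = 0.9 mm — 8 equal slices spanning the solid's height, so layer i sits at z = i·h/8 — gives 7 non-empty perimeters. Each is a 4-segment closed polygon; G0 lifts to the layer z and rapids to the start vertex, then G1 traces the edges. The cross-section shrinks linearly with z (the slice at the apex is degenerate and omitted).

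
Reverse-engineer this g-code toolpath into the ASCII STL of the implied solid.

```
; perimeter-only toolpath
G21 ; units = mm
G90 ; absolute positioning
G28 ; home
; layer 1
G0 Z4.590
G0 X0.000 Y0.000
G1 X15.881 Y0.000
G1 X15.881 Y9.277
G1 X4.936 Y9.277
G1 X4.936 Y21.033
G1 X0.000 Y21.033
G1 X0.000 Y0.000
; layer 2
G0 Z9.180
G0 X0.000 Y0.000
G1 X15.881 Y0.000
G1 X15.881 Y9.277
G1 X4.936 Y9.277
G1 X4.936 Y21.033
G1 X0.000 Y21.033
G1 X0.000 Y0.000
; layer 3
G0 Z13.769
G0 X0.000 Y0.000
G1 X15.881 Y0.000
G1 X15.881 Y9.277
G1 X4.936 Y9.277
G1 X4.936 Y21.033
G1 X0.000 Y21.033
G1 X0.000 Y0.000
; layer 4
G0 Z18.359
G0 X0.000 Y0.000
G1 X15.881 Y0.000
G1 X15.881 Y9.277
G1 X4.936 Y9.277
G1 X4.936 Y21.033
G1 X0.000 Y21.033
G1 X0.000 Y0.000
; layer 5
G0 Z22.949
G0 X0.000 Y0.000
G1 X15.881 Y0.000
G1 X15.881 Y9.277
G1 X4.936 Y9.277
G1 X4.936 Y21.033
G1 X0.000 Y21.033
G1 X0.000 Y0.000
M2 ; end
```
solid part
  facet normal 0.0000 0.0000 -1.0000
    outer loop
      vertex 15.881 9.277 0.000
      vertex 15.881 0.000 0.000
      vertex 0.000 0.000 0.000
    endloop
  endfacet
  facet normal 0.0000 0.0000 -1.0000
    outer loop
      vertex 4.936 9.277 0.000
      vertex 15.881 9.277 0.000
      vertex 0.000 0.000 0.000
    endloop
  endfacet
  facet normal 0.0000 0.0000 -1.0000
    outer loop
      vertex 4.936 21.033 0.000
      vertex 4.936 9.277 0.000
      vertex 0.000 0.000 0.000
    endloop
  endfacet
  facet normal 0.0000 0.0000 -1.0000
    outer loop
      vertex 0.000 21.033 0.000
      vertex 4.936 21.033 0.000
      vertex 0.000 0.000 0.000
    endloop
  endfacet
  facet normal 0.0000 0.0000 1.0000
    outer loop
      vertex 0.000 0.000 22.949
      vertex 15.881 0.000 22.949
      vertex 15.881 9.277 22.949
    endloop
  endfacet
  facet normal 0.0000 0.0000 1.0000
    outer loop
      vertex 0.000 0.000 22.949
      vertex 15.881 9.277 22.949
      vertex 4.936 9.277 22.949
    endloop
  endfacet
  facet normal 0.0000 0.0000 1.0000
    outer loop
      vertex 0.000 0.000 22.949
      vertex 4.936 9.277 22.949
      vertex 4.936 21.033 22.949
    endloop
  endfacet
  facet normal 0.0000 0.0000 1.0000
    outer loop
      vertex 0.000 0.000 22.949
      vertex 4.936 21.033 22.949
      vertex 0.000 21.033 22.949
    endloop
  endfacet
  facet normal 0.0000 -1.0000 0.0000
    outer loop
      vertex 0.000 0.000 0.000
      vertex 15.881 0.000 0.000
      vertex 15.881 0.000 22.949
    endloop
  endfacet
  facet normal 0.0000 -1.0000 0.0000
    outer loop
      vertex 0.000 0.000 0.000
      vertex 15.881 0.000 22.949
      vertex 0.000 0.000 22.949
    endloop
  endfacet
  facet normal 1.0000 0.0000 0.0000
    outer loop
      vertex 15.881 0.000 0.000
      vertex 15.881 9.277 0.000
      vertex 15.881 9.277 22.949
    endloop
  endfacet
  facet normal 1.0000 0.0000 0.0000
    outer loop
      vertex 15.881 0.000 0.000
      vertex 15.881 9.277 22.949
      vertex 15.881 0.000 22.949
    endloop
  endfacet
  facet normal 0.0000 1.0000 0.0000
    outer loop
      vertex 15.881 9.277 0.000
      vertex 4.936 9.277 0.000
      vertex 4.936 9.277 22.949
    endloop
  endfacet
  facet normal 0.0000 1.0000 0.0000
    outer loop
      vertex 15.881 9.277 0.000
      vertex 4.936 9.277 22.949
      vertex 15.881 9.277 22.949
    endloop
  endfacet
  facet normal 1.0000 0.0000 0.0000
    outer loop
      vertex 4.936 9.277 0.000
      vertex 4.936 21.033 0.000
      vertex 4.936 21.033 22.949
    endloop
  endfacet
  facet normal 1.0000 0.0000 0.0000
    outer loop
      vertex 4.936 9.277 0.000
      vertex 4.936 21.033 22.949
      vertex 4.936 9.277 22.949
    endloop
  endfacet
  facet normal 0.0000 1.0000 0.0000
    outer loop
      vertex 4.936 21.033 0.000
      vertex 0.000 21.033 0.000
      vertex 0.000 21.033 22.949
    endloop
  endfacet
  facet normal 0.0000 1.0000 0.0000
    outer loop
      vertex 4.936 21.033 0.000
      vertex 0.000 21.033 22.949
      vertex 4.936 21.033 22.949
    endloop
  endfacet
  facet normal -1.0000 0.0000 0.0000
    outer loop
      vertex 0.000 21.033 0.000
      vertex 0.000 0.000 0.000
      vertex 0.000 0.000 22.949
    endloop
  endfacet
  facet normal -1.0000 0.0000 0.0000
    outer loop
      vertex 0.000 21.033 0.000
      vertex 0.000 0.000 22.949
      vertex 0.000 21.033 22.949
    endloop
  endfacet
endsolid part

The G0 Z moves step by Δz≈4.590 mm. Every layer's G1 loop is the same polygon, so the solid is a straight extrusion of it from z=0 to z≈22.9. Closing with flat bottom and top caps and triangulating gives 20 facets — an L-shaped prism: outer 15.9 × 21 mm, arm thicknesses ≈ 9.28 mm (horizontal) and 4.94 mm (vertical), extruded 22.9 mm in z.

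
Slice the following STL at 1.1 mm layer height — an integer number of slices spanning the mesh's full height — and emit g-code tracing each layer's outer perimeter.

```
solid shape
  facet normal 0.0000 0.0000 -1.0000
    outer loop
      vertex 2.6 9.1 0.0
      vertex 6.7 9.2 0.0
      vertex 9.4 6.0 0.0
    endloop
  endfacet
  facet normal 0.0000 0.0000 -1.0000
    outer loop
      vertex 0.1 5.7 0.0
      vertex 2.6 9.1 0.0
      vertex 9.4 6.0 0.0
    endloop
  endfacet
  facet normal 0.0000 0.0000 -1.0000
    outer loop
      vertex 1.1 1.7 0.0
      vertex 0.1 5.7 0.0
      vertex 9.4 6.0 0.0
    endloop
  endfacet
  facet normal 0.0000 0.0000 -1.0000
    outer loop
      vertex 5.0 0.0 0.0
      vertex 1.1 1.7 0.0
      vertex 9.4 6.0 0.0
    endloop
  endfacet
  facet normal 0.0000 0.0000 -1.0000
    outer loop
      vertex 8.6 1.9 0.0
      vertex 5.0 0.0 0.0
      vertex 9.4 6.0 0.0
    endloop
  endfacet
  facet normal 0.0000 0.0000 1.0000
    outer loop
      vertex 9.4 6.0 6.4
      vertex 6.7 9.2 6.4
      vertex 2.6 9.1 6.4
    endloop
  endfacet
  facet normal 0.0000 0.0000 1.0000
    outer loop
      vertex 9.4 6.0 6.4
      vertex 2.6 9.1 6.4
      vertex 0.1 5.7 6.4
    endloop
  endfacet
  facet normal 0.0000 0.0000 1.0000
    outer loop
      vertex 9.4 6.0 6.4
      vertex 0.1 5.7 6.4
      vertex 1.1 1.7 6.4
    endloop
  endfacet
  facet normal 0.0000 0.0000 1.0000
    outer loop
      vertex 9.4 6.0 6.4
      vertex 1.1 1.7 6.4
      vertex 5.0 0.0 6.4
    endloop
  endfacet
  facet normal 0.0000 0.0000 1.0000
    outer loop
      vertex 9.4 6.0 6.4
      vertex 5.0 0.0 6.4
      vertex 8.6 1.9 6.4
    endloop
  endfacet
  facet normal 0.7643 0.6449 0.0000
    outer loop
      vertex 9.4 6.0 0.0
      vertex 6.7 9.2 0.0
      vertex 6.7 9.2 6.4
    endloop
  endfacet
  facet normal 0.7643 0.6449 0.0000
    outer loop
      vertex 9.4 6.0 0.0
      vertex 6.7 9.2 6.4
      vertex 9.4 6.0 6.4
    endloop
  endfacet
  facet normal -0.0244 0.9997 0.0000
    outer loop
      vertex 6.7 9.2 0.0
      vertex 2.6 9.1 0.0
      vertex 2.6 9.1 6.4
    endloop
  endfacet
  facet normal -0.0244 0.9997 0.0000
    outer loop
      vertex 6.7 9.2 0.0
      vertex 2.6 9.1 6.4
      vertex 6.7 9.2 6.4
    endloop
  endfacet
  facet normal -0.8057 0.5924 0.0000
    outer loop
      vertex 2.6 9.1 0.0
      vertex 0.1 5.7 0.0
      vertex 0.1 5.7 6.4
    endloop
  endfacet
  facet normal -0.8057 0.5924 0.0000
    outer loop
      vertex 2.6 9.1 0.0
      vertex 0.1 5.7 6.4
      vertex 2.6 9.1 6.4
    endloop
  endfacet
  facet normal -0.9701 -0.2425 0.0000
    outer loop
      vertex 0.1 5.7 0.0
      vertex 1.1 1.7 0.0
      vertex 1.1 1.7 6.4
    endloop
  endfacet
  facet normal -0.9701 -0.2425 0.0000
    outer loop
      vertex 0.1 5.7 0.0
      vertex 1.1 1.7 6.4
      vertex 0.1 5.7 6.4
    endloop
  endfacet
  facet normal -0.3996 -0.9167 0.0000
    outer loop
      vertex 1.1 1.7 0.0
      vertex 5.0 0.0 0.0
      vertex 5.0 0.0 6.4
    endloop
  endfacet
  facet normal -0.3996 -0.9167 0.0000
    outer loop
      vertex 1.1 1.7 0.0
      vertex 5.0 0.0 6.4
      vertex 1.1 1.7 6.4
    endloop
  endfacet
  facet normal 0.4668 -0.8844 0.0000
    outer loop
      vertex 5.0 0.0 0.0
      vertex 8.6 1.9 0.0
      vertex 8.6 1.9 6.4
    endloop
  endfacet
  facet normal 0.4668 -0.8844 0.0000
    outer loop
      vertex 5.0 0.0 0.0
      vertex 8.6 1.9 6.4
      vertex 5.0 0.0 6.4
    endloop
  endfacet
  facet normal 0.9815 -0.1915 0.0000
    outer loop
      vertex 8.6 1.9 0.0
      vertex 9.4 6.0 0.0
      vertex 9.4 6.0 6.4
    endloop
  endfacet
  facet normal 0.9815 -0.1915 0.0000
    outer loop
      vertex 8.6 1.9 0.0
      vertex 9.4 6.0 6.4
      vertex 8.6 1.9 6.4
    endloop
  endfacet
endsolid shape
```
; perimeter-only toolpath
G21 ; units = mm
G90 ; absolute positioning
G28 ; home
; layer 1
G0 Z1.1
G0 X9.4 Y6.0
G1 X6.7 Y9.2
G1 X2.6 Y9.1
G1 X0.1 Y5.7
G1 X1.1 Y1.7
G1 X5.0 Y0.0
G1 X8.6 Y1.9
G1 X9.4 Y6.0
; layer 2
G0 Z2.1
G0 X9.4 Y6.0
G1 X6.7 Y9.2
G1 X2.6 Y9.1
G1 X0.1 Y5.7
G1 X1.1 Y1.7
G1 X5.0 Y0.0
G1 X8.6 Y1.9
G1 X9.4 Y6.0
; layer 3
G0 Z3.2
G0 X9.4 Y6.0
G1 X6.7 Y9.2
G1 X2.6 Y9.1
G1 X0.1 Y5.7
G1 X1.1 Y1.7
G1 X5.0 Y0.0
G1 X8.6 Y1.9
G1 X9.4 Y6.0
; layer 4
G0 Z4.3
G0 X9.4 Y6.0
G1 X6.7 Y9.2
G1 X2.6 Y9.1
G1 X0.1 Y5.7
G1 X1.1 Y1.7
G1 X5.0 Y0.0
G1 X8.6 Y1.9
G1 X9.4 Y6.0
; layer 5
G0 Z5.3
G0 X9.4 Y6.0
G1 X6.7 Y9.2
G1 X2.6 Y9.1
G1 X0.1 Y5.7
G1 X1.1 Y1.7
G1 X5.0 Y0.0
G1 X8.6 Y1.9
G1 X9.4 Y6.0
; layer 6
G0 Z6.4
G0 X9.4 Y6.0
G1 X6.7 Y9.2
G1 X2.6 Y9.1
G1 X0.1 Y5.7
G1 X1.1 Y1.7
G1 X5.0 Y0.0
G1 X8.6 Y1.9
G1 X9.4 Y6.0
M2 ; end

The solid is a regular 7-sided prism (a cylinder approximated with 7 flat sides), circumscribed radius ≈ 4.8 mm, height ≈ 6.4 mm. Slicing at Δz = 1.1 mm — 6 equal slices spanning the solid's height, so layer i sits at z = i·h/6 — gives 6 non-empty perimeters. Each is a 7-segment closed polygon; G0 lifts to the layer z and rapids to the start vertex, then G1 traces the edges.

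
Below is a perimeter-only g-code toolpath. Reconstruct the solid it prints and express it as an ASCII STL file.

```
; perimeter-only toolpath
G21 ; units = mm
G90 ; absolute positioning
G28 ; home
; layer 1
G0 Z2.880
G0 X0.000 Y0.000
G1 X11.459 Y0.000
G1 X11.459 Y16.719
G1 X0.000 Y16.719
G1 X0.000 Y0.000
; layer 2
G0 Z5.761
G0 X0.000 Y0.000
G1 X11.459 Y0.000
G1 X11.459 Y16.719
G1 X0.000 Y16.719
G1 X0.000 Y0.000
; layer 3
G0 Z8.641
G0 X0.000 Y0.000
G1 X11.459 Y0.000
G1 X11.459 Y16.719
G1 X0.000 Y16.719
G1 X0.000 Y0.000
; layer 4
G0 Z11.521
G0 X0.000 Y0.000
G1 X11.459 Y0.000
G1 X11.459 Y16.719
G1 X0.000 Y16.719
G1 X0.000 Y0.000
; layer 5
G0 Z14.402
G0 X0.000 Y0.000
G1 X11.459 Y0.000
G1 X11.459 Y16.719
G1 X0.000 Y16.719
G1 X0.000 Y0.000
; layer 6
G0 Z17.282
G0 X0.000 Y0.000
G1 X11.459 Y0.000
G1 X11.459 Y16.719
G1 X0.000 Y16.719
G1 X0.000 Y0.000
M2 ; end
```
solid part
  facet normal 0.0000 0.0000 -1.0000
    outer loop
      vertex 11.459 16.719 0.000
      vertex 11.459 0.000 0.000
      vertex 0.000 0.000 0.000
    endloop
  endfacet
  facet normal 0.0000 0.0000 -1.0000
    outer loop
      vertex 0.000 16.719 0.000
      vertex 11.459 16.719 0.000
      vertex 0.000 0.000 0.000
    endloop
  endfacet
  facet normal 0.0000 0.0000 1.0000
    outer loop
      vertex 0.000 0.000 17.282
      vertex 11.459 0.000 17.282
      vertex 11.459 16.719 17.282
    endloop
  endfacet
  facet normal 0.0000 0.0000 1.0000
    outer loop
      vertex 0.000 0.000 17.282
      vertex 11.459 16.719 17.282
      vertex 0.000 16.719 17.282
    endloop
  endfacet
  facet normal 0.0000 -1.0000 0.0000
    outer loop
      vertex 0.000 0.000 0.000
      vertex 11.459 0.000 0.000
      vertex 11.459 0.000 17.282
    endloop
  endfacet
  facet normal 0.0000 -1.0000 0.0000
    outer loop
      vertex 0.000 0.000 0.000
      vertex 11.459 0.000 17.282
      vertex 0.000 0.000 17.282
    endloop
  endfacet
  facet normal 0.0000 1.0000 0.0000
    outer loop
      vertex 11.459 16.719 17.282
      vertex 11.459 16.719 0.000
      vertex 0.000 16.719 0.000
    endloop
  endfacet
  facet normal 0.0000 1.0000 0.0000
    outer loop
      vertex 0.000 16.719 17.282
      vertex 11.459 16.719 17.282
      vertex 0.000 16.719 0.000
    endloop
  endfacet
  facet normal -1.0000 0.0000 0.0000
    outer loop
      vertex 0.000 16.719 17.282
      vertex 0.000 16.719 0.000
      vertex 0.000 0.000 0.000
    endloop
  endfacet
  facet normal -1.0000 0.0000 0.0000
    outer loop
      vertex 0.000 0.000 17.282
      vertex 0.000 16.719 17.282
      vertex 0.000 0.000 0.000
    endloop
  endfacet
  facet normal 1.0000 0.0000 0.0000
    outer loop
      vertex 11.459 0.000 0.000
      vertex 11.459 16.719 0.000
      vertex 11.459 16.719 17.282
    endloop
  endfacet
  facet normal 1.0000 0.0000 0.0000
    outer loop
      vertex 11.459 0.000 0.000
      vertex 11.459 16.719 17.282
      vertex 11.459 0.000 17.282
    endloop
  endfacet
endsolid part

The G0 Z moves step by Δz≈2.880 mm. Every layer's G1 loop is the same polygon, so the solid is a straight extrusion of it from z=0 to z≈17.3. Closing with flat bottom and top caps and triangulating gives 12 facets — a rectangular box, roughly 11.5 × 16.7 mm footprint and 17.3 mm tall.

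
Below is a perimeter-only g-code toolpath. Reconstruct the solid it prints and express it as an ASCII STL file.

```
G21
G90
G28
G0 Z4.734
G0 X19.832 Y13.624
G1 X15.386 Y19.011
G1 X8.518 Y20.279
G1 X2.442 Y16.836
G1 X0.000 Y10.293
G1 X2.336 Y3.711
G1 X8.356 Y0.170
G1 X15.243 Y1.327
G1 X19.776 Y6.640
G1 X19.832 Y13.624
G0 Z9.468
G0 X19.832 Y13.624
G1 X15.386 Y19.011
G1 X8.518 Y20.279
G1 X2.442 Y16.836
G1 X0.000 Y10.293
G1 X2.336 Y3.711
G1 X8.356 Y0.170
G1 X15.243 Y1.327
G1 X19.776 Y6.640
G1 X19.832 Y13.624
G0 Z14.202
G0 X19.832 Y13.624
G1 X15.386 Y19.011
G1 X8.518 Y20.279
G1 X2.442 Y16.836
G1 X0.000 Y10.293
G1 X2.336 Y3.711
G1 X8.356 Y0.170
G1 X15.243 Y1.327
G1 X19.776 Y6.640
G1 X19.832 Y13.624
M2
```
solid part
  facet normal 0.0000 0.0000 -1.0000
    outer loop
      vertex 8.518 20.279 0.000
      vertex 15.386 19.011 0.000
      vertex 19.832 13.624 0.000
    endloop
  endfacet
  facet normal 0.0000 0.0000 -1.0000
    outer loop
      vertex 2.442 16.836 0.000
      vertex 8.518 20.279 0.000
      vertex 19.832 13.624 0.000
    endloop
  endfacet
  facet normal 0.0000 0.0000 -1.0000
    outer loop
      vertex 0.000 10.293 0.000
      vertex 2.442 16.836 0.000
      vertex 19.832 13.624 0.000
    endloop
  endfacet
  facet normal 0.0000 0.0000 -1.0000
    outer loop
      vertex 2.336 3.711 0.000
      vertex 0.000 10.293 0.000
      vertex 19.832 13.624 0.000
    endloop
  endfacet
  facet normal 0.0000 0.0000 -1.0000
    outer loop
      vertex 8.356 0.170 0.000
      vertex 2.336 3.711 0.000
      vertex 19.832 13.624 0.000
    endloop
  endfacet
  facet normal 0.0000 0.0000 -1.0000
    outer loop
      vertex 15.243 1.327 0.000
      vertex 8.356 0.170 0.000
      vertex 19.832 13.624 0.000
    endloop
  endfacet
  facet normal 0.0000 0.0000 -1.0000
    outer loop
      vertex 19.776 6.640 0.000
      vertex 15.243 1.327 0.000
      vertex 19.832 13.624 0.000
    endloop
  endfacet
  facet normal 0.0000 0.0000 1.0000
    outer loop
      vertex 19.832 13.624 14.202
      vertex 15.386 19.011 14.202
      vertex 8.518 20.279 14.202
    endloop
  endfacet
  facet normal 0.0000 0.0000 1.0000
    outer loop
      vertex 19.832 13.624 14.202
      vertex 8.518 20.279 14.202
      vertex 2.442 16.836 14.202
    endloop
  endfacet
  facet normal 0.0000 0.0000 1.0000
    outer loop
      vertex 19.832 13.624 14.202
      vertex 2.442 16.836 14.202
      vertex 0.000 10.293 14.202
    endloop
  endfacet
  facet normal 0.0000 0.0000 1.0000
    outer loop
      vertex 19.832 13.624 14.202
      vertex 0.000 10.293 14.202
      vertex 2.336 3.711 14.202
    endloop
  endfacet
  facet normal 0.0000 0.0000 1.0000
    outer loop
      vertex 19.832 13.624 14.202
      vertex 2.336 3.711 14.202
      vertex 8.356 0.170 14.202
    endloop
  endfacet
  facet normal 0.0000 0.0000 1.0000
    outer loop
      vertex 19.832 13.624 14.202
      vertex 8.356 0.170 14.202
      vertex 15.243 1.327 14.202
    endloop
  endfacet
  facet normal 0.0000 0.0000 1.0000
    outer loop
      vertex 19.832 13.624 14.202
      vertex 15.243 1.327 14.202
      vertex 19.776 6.640 14.202
    endloop
  endfacet
  facet normal 0.7713 0.6365 0.0000
    outer loop
      vertex 19.832 13.624 0.000
      vertex 15.386 19.011 0.000
      vertex 15.386 19.011 14.202
    endloop
  endfacet
  facet normal 0.7713 0.6365 0.0000
    outer loop
      vertex 19.832 13.624 0.000
      vertex 15.386 19.011 14.202
      vertex 19.832 13.624 14.202
    endloop
  endfacet
  facet normal 0.1816 0.9834 0.0000
    outer loop
      vertex 15.386 19.011 0.000
      vertex 8.518 20.279 0.000
      vertex 8.518 20.279 14.202
    endloop
  endfacet
  facet normal 0.1816 0.9834 0.0000
    outer loop
      vertex 15.386 19.011 0.000
      vertex 8.518 20.279 14.202
      vertex 15.386 19.011 14.202
    endloop
  endfacet
  facet normal -0.4930 0.8700 0.0000
    outer loop
      vertex 8.518 20.279 0.000
      vertex 2.442 16.836 0.000
      vertex 2.442 16.836 14.202
    endloop
  endfacet
  facet normal -0.4930 0.8700 0.0000
    outer loop
      vertex 8.518 20.279 0.000
      vertex 2.442 16.836 14.202
      vertex 8.518 20.279 14.202
    endloop
  endfacet
  facet normal -0.9369 0.3497 0.0000
    outer loop
      vertex 2.442 16.836 0.000
      vertex 0.000 10.293 0.000
      vertex 0.000 10.293 14.202
    endloop
  endfacet
  facet normal -0.9369 0.3497 0.0000
    outer loop
      vertex 2.442 16.836 0.000
      vertex 0.000 10.293 14.202
      vertex 2.442 16.836 14.202
    endloop
  endfacet
  facet normal -0.9424 -0.3345 0.0000
    outer loop
      vertex 0.000 10.293 0.000
      vertex 2.336 3.711 0.000
      vertex 2.336 3.711 14.202
    endloop
  endfacet
  facet normal -0.9424 -0.3345 0.0000
    outer loop
      vertex 0.000 10.293 0.000
      vertex 2.336 3.711 14.202
      vertex 0.000 10.293 14.202
    endloop
  endfacet
  facet normal -0.5070 -0.8619 0.0000
    outer loop
      vertex 2.336 3.711 0.000
      vertex 8.356 0.170 0.000
      vertex 8.356 0.170 14.202
    endloop
  endfacet
  facet normal -0.5070 -0.8619 0.0000
    outer loop
      vertex 2.336 3.711 0.000
      vertex 8.356 0.170 14.202
      vertex 2.336 3.711 14.202
    endloop
  endfacet
  facet normal 0.1657 -0.9862 0.0000
    outer loop
      vertex 8.356 0.170 0.000
      vertex 15.243 1.327 0.000
      vertex 15.243 1.327 14.202
    endloop
  endfacet
  facet normal 0.1657 -0.9862 0.0000
    outer loop
      vertex 8.356 0.170 0.000
      vertex 15.243 1.327 14.202
      vertex 8.356 0.170 14.202
    endloop
  endfacet
  facet normal 0.7607 -0.6491 0.0000
    outer loop
      vertex 15.243 1.327 0.000
      vertex 19.776 6.640 0.000
      vertex 19.776 6.640 14.202
    endloop
  endfacet
  facet normal 0.7607 -0.6491 0.0000
    outer loop
      vertex 15.243 1.327 0.000
      vertex 19.776 6.640 14.202
      vertex 15.243 1.327 14.202
    endloop
  endfacet
  facet normal 1.0000 -0.0080 0.0000
    outer loop
      vertex 19.776 6.640 0.000
      vertex 19.832 13.624 0.000
      vertex 19.832 13.624 14.202
    endloop
  endfacet
  facet normal 1.0000 -0.0080 0.0000
    outer loop
      vertex 19.776 6.640 0.000
      vertex 19.832 13.624 14.202
      vertex 19.776 6.640 14.202
    endloop
  endfacet
endsolid part

The G0 Z moves step by Δz≈4.734 mm. Every layer's G1 loop is the same polygon, so the solid is a straight extrusion of it from z=0 to z≈14.2. Closing with flat bottom and top caps and triangulating gives 32 facets — a regular 9-sided prism (a cylinder approximated with 9 flat sides), circumscribed radius ≈ 10.2 mm, height ≈ 14.2 mm.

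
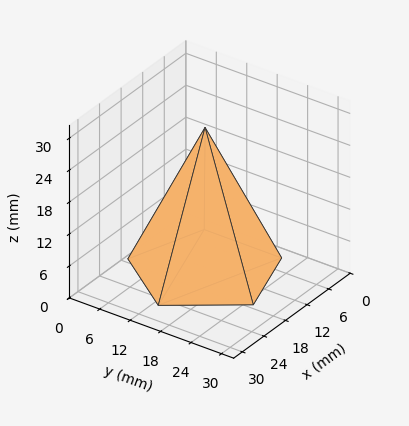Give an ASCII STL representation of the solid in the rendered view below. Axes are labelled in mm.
Reading the render: the shape is a regular 5-sided pyramid, base circumscribed radius ≈ 13 mm, apex at z ≈ 27 mm (dimensions read to the nearest mm from the axis ticks). For the STL, each face is triangulated and given an outward normal.

solid part
  facet normal 0.0000 0.0000 -1.0000
    outer loop
      vertex 2.48 20.64 0.00
      vertex 17.02 25.36 0.00
      vertex 26.00 13.00 0.00
    endloop
  endfacet
  facet normal 0.0000 0.0000 -1.0000
    outer loop
      vertex 2.48 5.36 0.00
      vertex 2.48 20.64 0.00
      vertex 26.00 13.00 0.00
    endloop
  endfacet
  facet normal 0.0000 0.0000 -1.0000
    outer loop
      vertex 17.02 0.64 0.00
      vertex 2.48 5.36 0.00
      vertex 26.00 13.00 0.00
    endloop
  endfacet
  facet normal 0.7538 0.5477 0.3630
    outer loop
      vertex 26.00 13.00 0.00
      vertex 17.02 25.36 0.00
      vertex 13.00 13.00 27.00
    endloop
  endfacet
  facet normal -0.2877 0.8863 0.3629
    outer loop
      vertex 17.02 25.36 0.00
      vertex 2.48 20.64 0.00
      vertex 13.00 13.00 27.00
    endloop
  endfacet
  facet normal -0.9318 0.0000 0.3630
    outer loop
      vertex 2.48 20.64 0.00
      vertex 2.48 5.36 0.00
      vertex 13.00 13.00 27.00
    endloop
  endfacet
  facet normal -0.2877 -0.8863 0.3629
    outer loop
      vertex 2.48 5.36 0.00
      vertex 17.02 0.64 0.00
      vertex 13.00 13.00 27.00
    endloop
  endfacet
  facet normal 0.7538 -0.5477 0.3630
    outer loop
      vertex 17.02 0.64 0.00
      vertex 26.00 13.00 0.00
      vertex 13.00 13.00 27.00
    endloop
  endfacet
endsolid part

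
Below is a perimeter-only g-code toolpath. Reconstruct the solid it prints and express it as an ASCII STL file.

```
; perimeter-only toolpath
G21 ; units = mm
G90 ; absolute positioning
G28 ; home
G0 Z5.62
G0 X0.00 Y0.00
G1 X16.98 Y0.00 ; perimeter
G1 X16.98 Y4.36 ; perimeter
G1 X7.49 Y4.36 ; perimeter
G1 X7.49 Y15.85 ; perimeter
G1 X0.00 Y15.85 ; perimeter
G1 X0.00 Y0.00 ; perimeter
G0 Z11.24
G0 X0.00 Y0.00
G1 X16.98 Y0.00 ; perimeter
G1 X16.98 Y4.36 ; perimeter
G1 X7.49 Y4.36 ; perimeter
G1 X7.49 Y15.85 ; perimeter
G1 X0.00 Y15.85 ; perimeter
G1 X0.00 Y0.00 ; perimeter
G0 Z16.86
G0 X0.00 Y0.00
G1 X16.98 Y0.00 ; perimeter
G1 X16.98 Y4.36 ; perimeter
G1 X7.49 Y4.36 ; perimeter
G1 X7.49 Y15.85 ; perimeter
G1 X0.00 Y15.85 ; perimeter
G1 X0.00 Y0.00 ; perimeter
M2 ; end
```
solid part
  facet normal 0.0000 0.0000 -1.0000
    outer loop
      vertex 16.98 4.36 0.00
      vertex 16.98 0.00 0.00
      vertex 0.00 0.00 0.00
    endloop
  endfacet
  facet normal 0.0000 0.0000 -1.0000
    outer loop
      vertex 7.49 4.36 0.00
      vertex 16.98 4.36 0.00
      vertex 0.00 0.00 0.00
    endloop
  endfacet
  facet normal 0.0000 0.0000 -1.0000
    outer loop
      vertex 7.49 15.85 0.00
      vertex 7.49 4.36 0.00
      vertex 0.00 0.00 0.00
    endloop
  endfacet
  facet normal 0.0000 0.0000 -1.0000
    outer loop
      vertex 0.00 15.85 0.00
      vertex 7.49 15.85 0.00
      vertex 0.00 0.00 0.00
    endloop
  endfacet
  facet normal 0.0000 0.0000 1.0000
    outer loop
      vertex 0.00 0.00 16.86
      vertex 16.98 0.00 16.86
      vertex 16.98 4.36 16.86
    endloop
  endfacet
  facet normal 0.0000 0.0000 1.0000
    outer loop
      vertex 0.00 0.00 16.86
      vertex 16.98 4.36 16.86
      vertex 7.49 4.36 16.86
    endloop
  endfacet
  facet normal 0.0000 0.0000 1.0000
    outer loop
      vertex 0.00 0.00 16.86
      vertex 7.49 4.36 16.86
      vertex 7.49 15.85 16.86
    endloop
  endfacet
  facet normal 0.0000 0.0000 1.0000
    outer loop
      vertex 0.00 0.00 16.86
      vertex 7.49 15.85 16.86
      vertex 0.00 15.85 16.86
    endloop
  endfacet
  facet normal 0.0000 -1.0000 0.0000
    outer loop
      vertex 0.00 0.00 0.00
      vertex 16.98 0.00 0.00
      vertex 16.98 0.00 16.86
    endloop
  endfacet
  facet normal 0.0000 -1.0000 0.0000
    outer loop
      vertex 0.00 0.00 0.00
      vertex 16.98 0.00 16.86
      vertex 0.00 0.00 16.86
    endloop
  endfacet
  facet normal 1.0000 0.0000 0.0000
    outer loop
      vertex 16.98 0.00 0.00
      vertex 16.98 4.36 0.00
      vertex 16.98 4.36 16.86
    endloop
  endfacet
  facet normal 1.0000 0.0000 0.0000
    outer loop
      vertex 16.98 0.00 0.00
      vertex 16.98 4.36 16.86
      vertex 16.98 0.00 16.86
    endloop
  endfacet
  facet normal 0.0000 1.0000 0.0000
    outer loop
      vertex 16.98 4.36 0.00
      vertex 7.49 4.36 0.00
      vertex 7.49 4.36 16.86
    endloop
  endfacet
  facet normal 0.0000 1.0000 0.0000
    outer loop
      vertex 16.98 4.36 0.00
      vertex 7.49 4.36 16.86
      vertex 16.98 4.36 16.86
    endloop
  endfacet
  facet normal 1.0000 0.0000 0.0000
    outer loop
      vertex 7.49 4.36 0.00
      vertex 7.49 15.85 0.00
      vertex 7.49 15.85 16.86
    endloop
  endfacet
  facet normal 1.0000 0.0000 0.0000
    outer loop
      vertex 7.49 4.36 0.00
      vertex 7.49 15.85 16.86
      vertex 7.49 4.36 16.86
    endloop
  endfacet
  facet normal 0.0000 1.0000 0.0000
    outer loop
      vertex 7.49 15.85 0.00
      vertex 0.00 15.85 0.00
      vertex 0.00 15.85 16.86
    endloop
  endfacet
  facet normal 0.0000 1.0000 0.0000
    outer loop
      vertex 7.49 15.85 0.00
      vertex 0.00 15.85 16.86
      vertex 7.49 15.85 16.86
    endloop
  endfacet
  facet normal -1.0000 0.0000 0.0000
    outer loop
      vertex 0.00 15.85 0.00
      vertex 0.00 0.00 0.00
      vertex 0.00 0.00 16.86
    endloop
  endfacet
  facet normal -1.0000 0.0000 0.0000
    outer loop
      vertex 0.00 15.85 0.00
      vertex 0.00 0.00 16.86
      vertex 0.00 15.85 16.86
    endloop
  endfacet
endsolid part

The G0 Z moves step by Δz≈5.62 mm. Every layer's G1 loop is the same polygon, so the solid is a straight extrusion of it from z=0 to z≈16.9. Closing with flat bottom and top caps and triangulating gives 20 facets — an L-shaped prism: outer 17 × 15.8 mm, arm thicknesses ≈ 4.36 mm (horizontal) and 7.49 mm (vertical), extruded 16.9 mm in z.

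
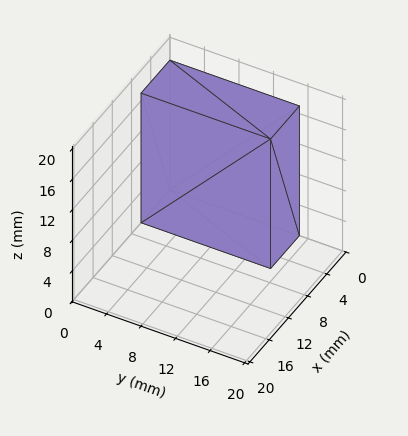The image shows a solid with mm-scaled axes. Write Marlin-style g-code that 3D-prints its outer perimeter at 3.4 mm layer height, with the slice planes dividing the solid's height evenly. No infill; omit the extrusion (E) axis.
Reading the render: the shape is a rectangular box, roughly 6 × 15 mm footprint and 17 mm tall (dimensions read to the nearest mm from the axis ticks). For the g-code, the solid's height is divided into equal slices at the stated Δz and each level perimeter traced with G1 moves after a G0 lift.

; perimeter-only toolpath
G21 ; units = mm
G90 ; absolute positioning
G28 ; home
; layer 1
G0 Z3.4
G0 X0.0 Y0.0
G1 X6.0 Y0.0
G1 X6.0 Y15.0
G1 X0.0 Y15.0
G1 X0.0 Y0.0
; layer 2
G0 Z6.8
G0 X0.0 Y0.0
G1 X6.0 Y0.0
G1 X6.0 Y15.0
G1 X0.0 Y15.0
G1 X0.0 Y0.0
; layer 3
G0 Z10.2
G0 X0.0 Y0.0
G1 X6.0 Y0.0
G1 X6.0 Y15.0
G1 X0.0 Y15.0
G1 X0.0 Y0.0
; layer 4
G0 Z13.6
G0 X0.0 Y0.0
G1 X6.0 Y0.0
G1 X6.0 Y15.0
G1 X0.0 Y15.0
G1 X0.0 Y0.0
; layer 5
G0 Z17.0
G0 X0.0 Y0.0
G1 X6.0 Y0.0
G1 X6.0 Y15.0
G1 X0.0 Y15.0
G1 X0.0 Y0.0
M2 ; end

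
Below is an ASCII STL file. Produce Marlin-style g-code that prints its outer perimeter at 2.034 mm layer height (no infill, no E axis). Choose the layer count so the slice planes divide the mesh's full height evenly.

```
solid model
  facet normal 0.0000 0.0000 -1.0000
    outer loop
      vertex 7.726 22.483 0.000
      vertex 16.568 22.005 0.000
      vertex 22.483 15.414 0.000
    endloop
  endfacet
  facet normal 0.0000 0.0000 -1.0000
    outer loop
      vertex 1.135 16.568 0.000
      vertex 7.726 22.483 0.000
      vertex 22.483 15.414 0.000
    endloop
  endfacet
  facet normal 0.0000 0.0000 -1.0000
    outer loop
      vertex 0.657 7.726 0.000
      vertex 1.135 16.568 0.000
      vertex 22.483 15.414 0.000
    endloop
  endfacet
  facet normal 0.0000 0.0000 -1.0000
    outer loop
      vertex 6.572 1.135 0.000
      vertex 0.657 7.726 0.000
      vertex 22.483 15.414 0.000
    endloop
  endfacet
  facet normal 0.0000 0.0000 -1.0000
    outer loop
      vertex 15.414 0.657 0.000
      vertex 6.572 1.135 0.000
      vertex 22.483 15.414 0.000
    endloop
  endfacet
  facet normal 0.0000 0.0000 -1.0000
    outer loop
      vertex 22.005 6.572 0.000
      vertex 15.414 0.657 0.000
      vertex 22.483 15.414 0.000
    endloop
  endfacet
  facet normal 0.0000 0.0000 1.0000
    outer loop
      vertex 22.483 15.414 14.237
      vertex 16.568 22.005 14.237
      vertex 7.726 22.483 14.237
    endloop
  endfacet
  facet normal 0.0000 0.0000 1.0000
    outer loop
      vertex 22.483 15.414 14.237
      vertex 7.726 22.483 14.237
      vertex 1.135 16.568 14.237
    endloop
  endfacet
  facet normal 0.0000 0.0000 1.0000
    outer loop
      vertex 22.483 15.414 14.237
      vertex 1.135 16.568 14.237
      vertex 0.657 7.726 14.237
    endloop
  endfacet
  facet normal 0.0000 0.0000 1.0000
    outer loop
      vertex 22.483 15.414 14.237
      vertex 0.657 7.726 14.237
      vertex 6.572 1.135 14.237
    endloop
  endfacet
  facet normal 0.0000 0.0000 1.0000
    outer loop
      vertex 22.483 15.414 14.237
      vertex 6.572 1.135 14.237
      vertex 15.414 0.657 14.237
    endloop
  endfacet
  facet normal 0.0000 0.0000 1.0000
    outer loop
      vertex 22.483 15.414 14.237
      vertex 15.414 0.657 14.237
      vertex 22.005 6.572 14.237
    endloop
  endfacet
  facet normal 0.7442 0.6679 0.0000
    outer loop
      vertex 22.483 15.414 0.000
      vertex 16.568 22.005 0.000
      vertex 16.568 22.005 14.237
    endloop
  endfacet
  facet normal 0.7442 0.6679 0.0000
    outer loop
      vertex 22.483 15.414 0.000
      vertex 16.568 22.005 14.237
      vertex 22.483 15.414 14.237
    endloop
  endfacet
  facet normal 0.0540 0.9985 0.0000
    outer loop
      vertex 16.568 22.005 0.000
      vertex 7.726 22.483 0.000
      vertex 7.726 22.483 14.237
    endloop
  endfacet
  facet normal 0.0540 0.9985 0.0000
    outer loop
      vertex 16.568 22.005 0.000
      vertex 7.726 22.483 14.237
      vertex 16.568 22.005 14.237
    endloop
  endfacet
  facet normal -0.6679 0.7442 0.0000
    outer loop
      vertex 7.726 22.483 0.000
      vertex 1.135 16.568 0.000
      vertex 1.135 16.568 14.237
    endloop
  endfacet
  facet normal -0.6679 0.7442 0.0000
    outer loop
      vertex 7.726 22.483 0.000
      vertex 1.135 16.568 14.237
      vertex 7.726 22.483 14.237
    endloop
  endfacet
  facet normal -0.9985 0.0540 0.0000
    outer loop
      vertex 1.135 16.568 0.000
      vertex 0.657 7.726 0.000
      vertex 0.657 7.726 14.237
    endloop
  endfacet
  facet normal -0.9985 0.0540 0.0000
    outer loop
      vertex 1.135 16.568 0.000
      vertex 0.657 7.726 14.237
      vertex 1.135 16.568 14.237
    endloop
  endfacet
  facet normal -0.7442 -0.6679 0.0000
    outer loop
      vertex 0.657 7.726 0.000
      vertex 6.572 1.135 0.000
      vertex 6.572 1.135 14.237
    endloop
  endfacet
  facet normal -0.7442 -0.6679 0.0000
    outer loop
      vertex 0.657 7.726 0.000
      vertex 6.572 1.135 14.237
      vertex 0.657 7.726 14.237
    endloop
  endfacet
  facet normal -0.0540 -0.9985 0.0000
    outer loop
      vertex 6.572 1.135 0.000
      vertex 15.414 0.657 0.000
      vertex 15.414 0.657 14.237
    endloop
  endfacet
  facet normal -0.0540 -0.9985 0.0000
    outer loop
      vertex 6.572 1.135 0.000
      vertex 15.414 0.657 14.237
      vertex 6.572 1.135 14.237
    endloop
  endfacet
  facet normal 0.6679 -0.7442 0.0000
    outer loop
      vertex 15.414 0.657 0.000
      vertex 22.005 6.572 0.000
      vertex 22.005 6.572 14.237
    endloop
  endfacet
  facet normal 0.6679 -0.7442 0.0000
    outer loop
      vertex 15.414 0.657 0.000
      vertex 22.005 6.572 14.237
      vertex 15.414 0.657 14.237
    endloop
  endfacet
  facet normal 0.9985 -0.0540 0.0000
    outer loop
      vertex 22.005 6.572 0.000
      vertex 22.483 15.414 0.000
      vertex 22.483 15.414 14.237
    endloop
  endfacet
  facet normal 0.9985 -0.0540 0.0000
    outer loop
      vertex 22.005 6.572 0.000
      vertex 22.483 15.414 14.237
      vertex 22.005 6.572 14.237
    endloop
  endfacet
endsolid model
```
; perimeter-only toolpath
G21 ; units = mm
G90 ; absolute positioning
G28 ; home
; layer 1
G0 Z2.034
G0 X22.483 Y15.414
G1 X16.568 Y22.005
G1 X7.726 Y22.483
G1 X1.135 Y16.568
G1 X0.657 Y7.726
G1 X6.572 Y1.135
G1 X15.414 Y0.657
G1 X22.005 Y6.572
G1 X22.483 Y15.414
; layer 2
G0 Z4.068
G0 X22.483 Y15.414
G1 X16.568 Y22.005
G1 X7.726 Y22.483
G1 X1.135 Y16.568
G1 X0.657 Y7.726
G1 X6.572 Y1.135
G1 X15.414 Y0.657
G1 X22.005 Y6.572
G1 X22.483 Y15.414
; layer 3
G0 Z6.102
G0 X22.483 Y15.414
G1 X16.568 Y22.005
G1 X7.726 Y22.483
G1 X1.135 Y16.568
G1 X0.657 Y7.726
G1 X6.572 Y1.135
G1 X15.414 Y0.657
G1 X22.005 Y6.572
G1 X22.483 Y15.414
; layer 4
G0 Z8.135
G0 X22.483 Y15.414
G1 X16.568 Y22.005
G1 X7.726 Y22.483
G1 X1.135 Y16.568
G1 X0.657 Y7.726
G1 X6.572 Y1.135
G1 X15.414 Y0.657
G1 X22.005 Y6.572
G1 X22.483 Y15.414
; layer 5
G0 Z10.169
G0 X22.483 Y15.414
G1 X16.568 Y22.005
G1 X7.726 Y22.483
G1 X1.135 Y16.568
G1 X0.657 Y7.726
G1 X6.572 Y1.135
G1 X15.414 Y0.657
G1 X22.005 Y6.572
G1 X22.483 Y15.414
; layer 6
G0 Z12.203
G0 X22.483 Y15.414
G1 X16.568 Y22.005
G1 X7.726 Y22.483
G1 X1.135 Y16.568
G1 X0.657 Y7.726
G1 X6.572 Y1.135
G1 X15.414 Y0.657
G1 X22.005 Y6.572
G1 X22.483 Y15.414
; layer 7
G0 Z14.237
G0 X22.483 Y15.414
G1 X16.568 Y22.005
G1 X7.726 Y22.483
G1 X1.135 Y16.568
G1 X0.657 Y7.726
G1 X6.572 Y1.135
G1 X15.414 Y0.657
G1 X22.005 Y6.572
G1 X22.483 Y15.414
M2 ; end

The solid is a regular 8-sided prism (a cylinder approximated with 8 flat sides), circumscribed radius ≈ 11.6 mm, height ≈ 14.2 mm. Slicing at Δz = 2.034 mm — 7 equal slices spanning the solid's height, so layer i sits at z = i·h/7 — gives 7 non-empty perimeters. Each is a 8-segment closed polygon; G0 lifts to the layer z and rapids to the start vertex, then G1 traces the edges.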